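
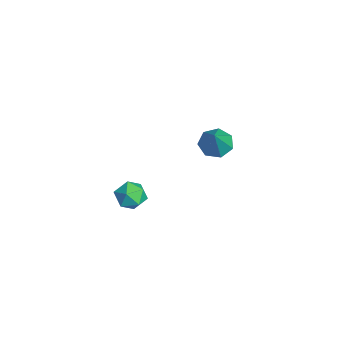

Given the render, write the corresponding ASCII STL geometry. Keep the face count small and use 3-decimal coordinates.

solid 
facet normal -0.578 0.160 -0.800
outer loop
vertex -2.919 3.777 1.797
vertex -3.296 3.133 1.94
vertex -3.446 3.835 2.189
endloop
endfacet
facet normal 0.375 0.846 0.379
outer loop
vertex -2.919 3.777 1.797
vertex -3.446 3.835 2.189
vertex -2.344 2.867 3.26
endloop
endfacet
facet normal -0.576 0.161 -0.801
outer loop
vertex -3.446 3.835 2.189
vertex -3.296 3.133 1.94
vertex -3.861 3.364 2.393
endloop
endfacet
facet normal -0.260 0.568 0.781
outer loop
vertex -3.446 3.835 2.189
vertex -3.861 3.364 2.393
vertex -2.344 2.867 3.26
endloop
endfacet
facet normal -0.577 0.160 -0.801
outer loop
vertex -3.861 3.364 2.393
vertex -3.296 3.133 1.94
vertex -3.85 2.719 2.256
endloop
endfacet
facet normal -0.533 -0.185 0.826
outer loop
vertex -3.861 3.364 2.393
vertex -3.85 2.719 2.256
vertex -2.344 2.867 3.26
endloop
endfacet
facet normal -0.577 0.160 -0.801
outer loop
vertex -3.85 2.719 2.256
vertex -3.296 3.133 1.94
vertex -3.422 2.385 1.881
endloop
endfacet
facet normal -0.238 -0.844 0.481
outer loop
vertex -3.85 2.719 2.256
vertex -3.422 2.385 1.881
vertex -2.344 2.867 3.26
endloop
endfacet
facet normal -0.578 0.160 -0.800
outer loop
vertex -3.422 2.385 1.881
vertex -3.296 3.133 1.94
vertex -2.9 2.614 1.55
endloop
endfacet
facet normal 0.404 -0.915 0.004
outer loop
vertex -3.422 2.385 1.881
vertex -2.9 2.614 1.55
vertex -2.344 2.867 3.26
endloop
endfacet
facet normal -0.578 0.160 -0.800
outer loop
vertex -2.9 2.614 1.55
vertex -3.296 3.133 1.94
vertex -2.676 3.234 1.512
endloop
endfacet
facet normal 0.907 -0.343 -0.244
outer loop
vertex -2.9 2.614 1.55
vertex -2.676 3.234 1.512
vertex -2.344 2.867 3.26
endloop
endfacet
facet normal -0.578 0.161 -0.800
outer loop
vertex -2.676 3.234 1.512
vertex -3.296 3.133 1.94
vertex -2.919 3.777 1.797
endloop
endfacet
facet normal 0.894 0.441 -0.077
outer loop
vertex -2.676 3.234 1.512
vertex -2.919 3.777 1.797
vertex -2.344 2.867 3.26
endloop
endfacet
facet normal -0.101 0.955 0.279
outer loop
vertex 2.232 -0.602 3.745
vertex 1.68 -0.782 4.161
vertex 2.343 -0.789 4.426
endloop
endfacet
facet normal 0.579 0.805 0.127
outer loop
vertex 2.232 -0.602 3.745
vertex 2.343 -0.789 4.426
vertex 2.783 -1.025 3.914
endloop
endfacet
facet normal 0.609 0.574 -0.548
outer loop
vertex 2.232 -0.602 3.745
vertex 2.783 -1.025 3.914
vertex 2.391 -1.164 3.333
endloop
endfacet
facet normal -0.053 0.581 -0.812
outer loop
vertex 2.232 -0.602 3.745
vertex 2.391 -1.164 3.333
vertex 1.709 -1.014 3.485
endloop
endfacet
facet normal -0.493 0.816 -0.301
outer loop
vertex 2.232 -0.602 3.745
vertex 1.709 -1.014 3.485
vertex 1.68 -0.782 4.161
endloop
endfacet
facet normal 0.788 0.273 0.552
outer loop
vertex 2.783 -1.025 3.914
vertex 2.343 -0.789 4.426
vertex 2.571 -1.466 4.435
endloop
endfacet
facet normal -0.314 0.514 0.798
outer loop
vertex 2.343 -0.789 4.426
vertex 1.68 -0.782 4.161
vertex 1.889 -1.316 4.587
endloop
endfacet
facet normal -0.947 0.290 -0.140
outer loop
vertex 1.68 -0.782 4.161
vertex 1.709 -1.014 3.485
vertex 1.497 -1.455 4.006
endloop
endfacet
facet normal -0.236 -0.092 -0.967
outer loop
vertex 1.709 -1.014 3.485
vertex 2.391 -1.164 3.333
vertex 1.937 -1.691 3.494
endloop
endfacet
facet normal 0.836 -0.103 -0.539
outer loop
vertex 2.391 -1.164 3.333
vertex 2.783 -1.025 3.914
vertex 2.6 -1.698 3.759
endloop
endfacet
facet normal 0.053 -0.581 0.812
outer loop
vertex 2.048 -1.878 4.175
vertex 2.571 -1.466 4.435
vertex 1.889 -1.316 4.587
endloop
endfacet
facet normal -0.609 -0.574 0.548
outer loop
vertex 2.048 -1.878 4.175
vertex 1.889 -1.316 4.587
vertex 1.497 -1.455 4.006
endloop
endfacet
facet normal -0.579 -0.805 -0.127
outer loop
vertex 2.048 -1.878 4.175
vertex 1.497 -1.455 4.006
vertex 1.937 -1.691 3.494
endloop
endfacet
facet normal 0.101 -0.955 -0.279
outer loop
vertex 2.048 -1.878 4.175
vertex 1.937 -1.691 3.494
vertex 2.6 -1.698 3.759
endloop
endfacet
facet normal 0.493 -0.816 0.301
outer loop
vertex 2.048 -1.878 4.175
vertex 2.6 -1.698 3.759
vertex 2.571 -1.466 4.435
endloop
endfacet
facet normal 0.236 0.092 0.967
outer loop
vertex 1.889 -1.316 4.587
vertex 2.571 -1.466 4.435
vertex 2.343 -0.789 4.426
endloop
endfacet
facet normal -0.836 0.103 0.539
outer loop
vertex 1.497 -1.455 4.006
vertex 1.889 -1.316 4.587
vertex 1.68 -0.782 4.161
endloop
endfacet
facet normal -0.788 -0.273 -0.552
outer loop
vertex 1.937 -1.691 3.494
vertex 1.497 -1.455 4.006
vertex 1.709 -1.014 3.485
endloop
endfacet
facet normal 0.314 -0.514 -0.798
outer loop
vertex 2.6 -1.698 3.759
vertex 1.937 -1.691 3.494
vertex 2.391 -1.164 3.333
endloop
endfacet
facet normal 0.947 -0.290 0.140
outer loop
vertex 2.571 -1.466 4.435
vertex 2.6 -1.698 3.759
vertex 2.783 -1.025 3.914
endloop
endfacet

endsolid


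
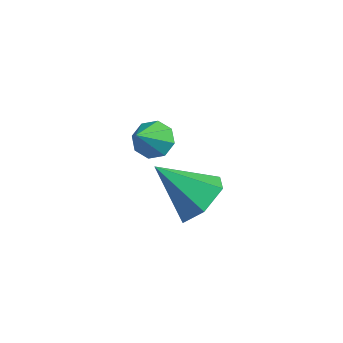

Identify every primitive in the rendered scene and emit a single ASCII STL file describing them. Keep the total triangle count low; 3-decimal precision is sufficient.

solid 
facet normal -0.205 0.654 -0.728
outer loop
vertex 3.639 -0.711 2.8
vertex 3.011 -0.556 3.116
vertex 3.681 -0.296 3.161
endloop
endfacet
facet normal 0.988 -0.148 0.055
outer loop
vertex 3.639 -0.711 2.8
vertex 3.681 -0.296 3.161
vertex 3.389 -1.764 4.464
endloop
endfacet
facet normal -0.204 0.652 -0.730
outer loop
vertex 3.681 -0.296 3.161
vertex 3.011 -0.556 3.116
vertex 3.33 -0.033 3.494
endloop
endfacet
facet normal 0.768 0.333 0.547
outer loop
vertex 3.681 -0.296 3.161
vertex 3.33 -0.033 3.494
vertex 3.389 -1.764 4.464
endloop
endfacet
facet normal -0.205 0.652 -0.730
outer loop
vertex 3.33 -0.033 3.494
vertex 3.011 -0.556 3.116
vertex 2.792 -0.077 3.606
endloop
endfacet
facet normal 0.140 0.488 0.862
outer loop
vertex 3.33 -0.033 3.494
vertex 2.792 -0.077 3.606
vertex 3.389 -1.764 4.464
endloop
endfacet
facet normal -0.204 0.653 -0.729
outer loop
vertex 2.792 -0.077 3.606
vertex 3.011 -0.556 3.116
vertex 2.382 -0.401 3.431
endloop
endfacet
facet normal -0.529 0.228 0.817
outer loop
vertex 2.792 -0.077 3.606
vertex 2.382 -0.401 3.431
vertex 3.389 -1.764 4.464
endloop
endfacet
facet normal -0.204 0.653 -0.729
outer loop
vertex 2.382 -0.401 3.431
vertex 3.011 -0.556 3.116
vertex 2.341 -0.816 3.071
endloop
endfacet
facet normal -0.849 -0.296 0.438
outer loop
vertex 2.382 -0.401 3.431
vertex 2.341 -0.816 3.071
vertex 3.389 -1.764 4.464
endloop
endfacet
facet normal -0.204 0.653 -0.729
outer loop
vertex 2.341 -0.816 3.071
vertex 3.011 -0.556 3.116
vertex 2.692 -1.079 2.737
endloop
endfacet
facet normal -0.630 -0.774 -0.053
outer loop
vertex 2.341 -0.816 3.071
vertex 2.692 -1.079 2.737
vertex 3.389 -1.764 4.464
endloop
endfacet
facet normal -0.205 0.653 -0.729
outer loop
vertex 2.692 -1.079 2.737
vertex 3.011 -0.556 3.116
vertex 3.23 -1.035 2.625
endloop
endfacet
facet normal -0.001 -0.930 -0.368
outer loop
vertex 2.692 -1.079 2.737
vertex 3.23 -1.035 2.625
vertex 3.389 -1.764 4.464
endloop
endfacet
facet normal -0.206 0.653 -0.729
outer loop
vertex 3.23 -1.035 2.625
vertex 3.011 -0.556 3.116
vertex 3.639 -0.711 2.8
endloop
endfacet
facet normal 0.669 -0.670 -0.323
outer loop
vertex 3.23 -1.035 2.625
vertex 3.639 -0.711 2.8
vertex 3.389 -1.764 4.464
endloop
endfacet
facet normal 0.690 0.318 -0.650
outer loop
vertex 4.922 -0.294 0.362
vertex 4.208 0.421 -0.046
vertex 4.855 0.709 0.782
endloop
endfacet
facet normal 0.371 -0.337 0.865
outer loop
vertex 4.922 -0.294 0.362
vertex 4.855 0.709 0.782
vertex 2.772 -0.241 1.306
endloop
endfacet
facet normal 0.690 0.318 -0.650
outer loop
vertex 4.855 0.709 0.782
vertex 4.208 0.421 -0.046
vertex 4.141 1.424 0.374
endloop
endfacet
facet normal -0.005 0.492 0.871
outer loop
vertex 4.855 0.709 0.782
vertex 4.141 1.424 0.374
vertex 2.772 -0.241 1.306
endloop
endfacet
facet normal 0.690 0.318 -0.650
outer loop
vertex 4.141 1.424 0.374
vertex 4.208 0.421 -0.046
vertex 3.494 1.136 -0.454
endloop
endfacet
facet normal -0.662 0.698 0.274
outer loop
vertex 4.141 1.424 0.374
vertex 3.494 1.136 -0.454
vertex 2.772 -0.241 1.306
endloop
endfacet
facet normal 0.690 0.318 -0.650
outer loop
vertex 3.494 1.136 -0.454
vertex 4.208 0.421 -0.046
vertex 3.561 0.132 -0.874
endloop
endfacet
facet normal -0.942 0.074 -0.328
outer loop
vertex 3.494 1.136 -0.454
vertex 3.561 0.132 -0.874
vertex 2.772 -0.241 1.306
endloop
endfacet
facet normal 0.690 0.318 -0.650
outer loop
vertex 3.561 0.132 -0.874
vertex 4.208 0.421 -0.046
vertex 4.275 -0.583 -0.466
endloop
endfacet
facet normal -0.565 -0.755 -0.334
outer loop
vertex 3.561 0.132 -0.874
vertex 4.275 -0.583 -0.466
vertex 2.772 -0.241 1.306
endloop
endfacet
facet normal 0.690 0.318 -0.650
outer loop
vertex 4.275 -0.583 -0.466
vertex 4.208 0.421 -0.046
vertex 4.922 -0.294 0.362
endloop
endfacet
facet normal 0.092 -0.960 0.263
outer loop
vertex 4.275 -0.583 -0.466
vertex 4.922 -0.294 0.362
vertex 2.772 -0.241 1.306
endloop
endfacet

endsolid


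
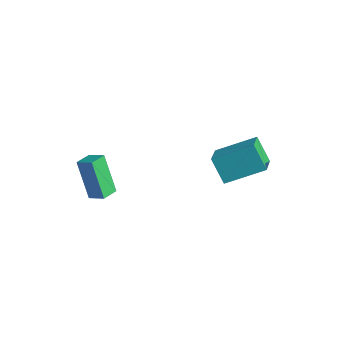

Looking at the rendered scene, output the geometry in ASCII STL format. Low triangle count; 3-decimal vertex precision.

solid 
facet normal -0.494 0.102 0.863
outer loop
vertex -2.343 -3.322 2.853
vertex -2.485 -2.533 2.678
vertex -3.05 -3.533 2.473
endloop
endfacet
facet normal 0.172 -0.962 0.213
outer loop
vertex -2.115 -3.727 0.842
vertex -2.343 -3.322 2.853
vertex -3.05 -3.533 2.473
endloop
endfacet
facet normal -0.494 0.102 0.863
outer loop
vertex -3.05 -3.533 2.473
vertex -2.485 -2.533 2.678
vertex -3.192 -2.744 2.298
endloop
endfacet
facet normal -0.852 -0.255 -0.458
outer loop
vertex -3.192 -2.744 2.298
vertex -2.115 -3.727 0.842
vertex -3.05 -3.533 2.473
endloop
endfacet
facet normal 0.852 0.255 0.458
outer loop
vertex -2.343 -3.322 2.853
vertex -1.55 -2.727 1.047
vertex -2.485 -2.533 2.678
endloop
endfacet
facet normal 0.172 -0.962 0.213
outer loop
vertex -1.408 -3.516 1.222
vertex -2.343 -3.322 2.853
vertex -2.115 -3.727 0.842
endloop
endfacet
facet normal 0.852 0.255 0.458
outer loop
vertex -1.408 -3.516 1.222
vertex -1.55 -2.727 1.047
vertex -2.343 -3.322 2.853
endloop
endfacet
facet normal -0.172 0.962 -0.213
outer loop
vertex -2.485 -2.533 2.678
vertex -1.55 -2.727 1.047
vertex -3.192 -2.744 2.298
endloop
endfacet
facet normal -0.852 -0.255 -0.458
outer loop
vertex -2.257 -2.938 0.667
vertex -2.115 -3.727 0.842
vertex -3.192 -2.744 2.298
endloop
endfacet
facet normal -0.172 0.962 -0.213
outer loop
vertex -3.192 -2.744 2.298
vertex -1.55 -2.727 1.047
vertex -2.257 -2.938 0.667
endloop
endfacet
facet normal 0.494 -0.102 -0.863
outer loop
vertex -2.257 -2.938 0.667
vertex -1.408 -3.516 1.222
vertex -2.115 -3.727 0.842
endloop
endfacet
facet normal 0.494 -0.102 -0.863
outer loop
vertex -1.55 -2.727 1.047
vertex -1.408 -3.516 1.222
vertex -2.257 -2.938 0.667
endloop
endfacet
facet normal -0.556 -0.720 -0.415
outer loop
vertex 2.576 -0.609 3.3
vertex 1.764 -0.551 4.288
vertex 1.861 0.312 2.66
endloop
endfacet
facet normal 0.634 -0.045 -0.772
outer loop
vertex 2.896 1.651 3.432
vertex 2.576 -0.609 3.3
vertex 1.861 0.312 2.66
endloop
endfacet
facet normal -0.557 -0.720 -0.415
outer loop
vertex 1.861 0.312 2.66
vertex 1.764 -0.551 4.288
vertex 1.05 0.37 3.648
endloop
endfacet
facet normal -0.537 0.693 -0.481
outer loop
vertex 1.05 0.37 3.648
vertex 2.896 1.651 3.432
vertex 1.861 0.312 2.66
endloop
endfacet
facet normal 0.537 -0.693 0.482
outer loop
vertex 2.576 -0.609 3.3
vertex 2.799 0.788 5.06
vertex 1.764 -0.551 4.288
endloop
endfacet
facet normal 0.634 -0.045 -0.772
outer loop
vertex 3.61 0.73 4.072
vertex 2.576 -0.609 3.3
vertex 2.896 1.651 3.432
endloop
endfacet
facet normal 0.537 -0.692 0.482
outer loop
vertex 3.61 0.73 4.072
vertex 2.799 0.788 5.06
vertex 2.576 -0.609 3.3
endloop
endfacet
facet normal -0.634 0.045 0.772
outer loop
vertex 1.764 -0.551 4.288
vertex 2.799 0.788 5.06
vertex 1.05 0.37 3.648
endloop
endfacet
facet normal -0.537 0.692 -0.482
outer loop
vertex 2.084 1.709 4.42
vertex 2.896 1.651 3.432
vertex 1.05 0.37 3.648
endloop
endfacet
facet normal -0.634 0.044 0.772
outer loop
vertex 1.05 0.37 3.648
vertex 2.799 0.788 5.06
vertex 2.084 1.709 4.42
endloop
endfacet
facet normal 0.556 0.720 0.415
outer loop
vertex 2.084 1.709 4.42
vertex 3.61 0.73 4.072
vertex 2.896 1.651 3.432
endloop
endfacet
facet normal 0.556 0.720 0.415
outer loop
vertex 2.799 0.788 5.06
vertex 3.61 0.73 4.072
vertex 2.084 1.709 4.42
endloop
endfacet

endsolid


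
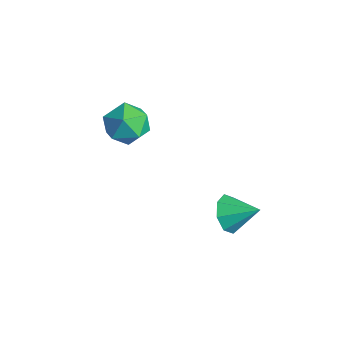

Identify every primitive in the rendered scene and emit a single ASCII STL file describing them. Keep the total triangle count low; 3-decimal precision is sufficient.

solid 
facet normal -0.806 0.429 0.409
outer loop
vertex -2.45 -0.08 2.233
vertex -2.93 -0.89 2.136
vertex -2.439 -0.722 2.928
endloop
endfacet
facet normal -0.206 0.717 0.666
outer loop
vertex -2.45 -0.08 2.233
vertex -2.439 -0.722 2.928
vertex -1.643 -0.27 2.688
endloop
endfacet
facet normal 0.165 0.979 0.116
outer loop
vertex -2.45 -0.08 2.233
vertex -1.643 -0.27 2.688
vertex -1.641 -0.159 1.749
endloop
endfacet
facet normal -0.204 0.853 -0.480
outer loop
vertex -2.45 -0.08 2.233
vertex -1.641 -0.159 1.749
vertex -2.437 -0.542 1.407
endloop
endfacet
facet normal -0.805 0.513 -0.299
outer loop
vertex -2.45 -0.08 2.233
vertex -2.437 -0.542 1.407
vertex -2.93 -0.89 2.136
endloop
endfacet
facet normal 0.179 0.196 0.964
outer loop
vertex -1.643 -0.27 2.688
vertex -2.439 -0.722 2.928
vertex -1.623 -1.198 2.873
endloop
endfacet
facet normal -0.791 -0.272 0.548
outer loop
vertex -2.439 -0.722 2.928
vertex -2.93 -0.89 2.136
vertex -2.419 -1.581 2.531
endloop
endfacet
facet normal -0.789 -0.136 -0.599
outer loop
vertex -2.93 -0.89 2.136
vertex -2.437 -0.542 1.407
vertex -2.417 -1.47 1.592
endloop
endfacet
facet normal 0.183 0.416 -0.891
outer loop
vertex -2.437 -0.542 1.407
vertex -1.641 -0.159 1.749
vertex -1.621 -1.018 1.352
endloop
endfacet
facet normal 0.781 0.620 0.075
outer loop
vertex -1.641 -0.159 1.749
vertex -1.643 -0.27 2.688
vertex -1.13 -0.85 2.144
endloop
endfacet
facet normal 0.204 -0.853 0.480
outer loop
vertex -1.61 -1.66 2.047
vertex -1.623 -1.198 2.873
vertex -2.419 -1.581 2.531
endloop
endfacet
facet normal -0.165 -0.979 -0.116
outer loop
vertex -1.61 -1.66 2.047
vertex -2.419 -1.581 2.531
vertex -2.417 -1.47 1.592
endloop
endfacet
facet normal 0.206 -0.717 -0.666
outer loop
vertex -1.61 -1.66 2.047
vertex -2.417 -1.47 1.592
vertex -1.621 -1.018 1.352
endloop
endfacet
facet normal 0.806 -0.429 -0.409
outer loop
vertex -1.61 -1.66 2.047
vertex -1.621 -1.018 1.352
vertex -1.13 -0.85 2.144
endloop
endfacet
facet normal 0.805 -0.513 0.299
outer loop
vertex -1.61 -1.66 2.047
vertex -1.13 -0.85 2.144
vertex -1.623 -1.198 2.873
endloop
endfacet
facet normal -0.183 -0.416 0.891
outer loop
vertex -2.419 -1.581 2.531
vertex -1.623 -1.198 2.873
vertex -2.439 -0.722 2.928
endloop
endfacet
facet normal -0.781 -0.620 -0.075
outer loop
vertex -2.417 -1.47 1.592
vertex -2.419 -1.581 2.531
vertex -2.93 -0.89 2.136
endloop
endfacet
facet normal -0.179 -0.196 -0.964
outer loop
vertex -1.621 -1.018 1.352
vertex -2.417 -1.47 1.592
vertex -2.437 -0.542 1.407
endloop
endfacet
facet normal 0.791 0.272 -0.548
outer loop
vertex -1.13 -0.85 2.144
vertex -1.621 -1.018 1.352
vertex -1.641 -0.159 1.749
endloop
endfacet
facet normal 0.789 0.136 0.599
outer loop
vertex -1.623 -1.198 2.873
vertex -1.13 -0.85 2.144
vertex -1.643 -0.27 2.688
endloop
endfacet
facet normal -0.638 -0.589 -0.496
outer loop
vertex 2.566 0.763 -0.826
vertex 2.015 0.896 -0.275
vertex 2.222 1.243 -0.954
endloop
endfacet
facet normal 0.768 0.421 -0.483
outer loop
vertex 2.566 0.763 -0.826
vertex 2.222 1.243 -0.954
vertex 2.825 1.644 0.355
endloop
endfacet
facet normal -0.638 -0.590 -0.496
outer loop
vertex 2.222 1.243 -0.954
vertex 2.015 0.896 -0.275
vertex 1.756 1.52 -0.684
endloop
endfacet
facet normal 0.287 0.871 -0.399
outer loop
vertex 2.222 1.243 -0.954
vertex 1.756 1.52 -0.684
vertex 2.825 1.644 0.355
endloop
endfacet
facet normal -0.638 -0.590 -0.495
outer loop
vertex 1.756 1.52 -0.684
vertex 2.015 0.896 -0.275
vertex 1.443 1.431 -0.175
endloop
endfacet
facet normal -0.176 0.982 0.064
outer loop
vertex 1.756 1.52 -0.684
vertex 1.443 1.431 -0.175
vertex 2.825 1.644 0.355
endloop
endfacet
facet normal -0.638 -0.589 -0.497
outer loop
vertex 1.443 1.431 -0.175
vertex 2.015 0.896 -0.275
vertex 1.464 1.028 0.276
endloop
endfacet
facet normal -0.349 0.691 0.633
outer loop
vertex 1.443 1.431 -0.175
vertex 1.464 1.028 0.276
vertex 2.825 1.644 0.355
endloop
endfacet
facet normal -0.637 -0.590 -0.496
outer loop
vertex 1.464 1.028 0.276
vertex 2.015 0.896 -0.275
vertex 1.809 0.548 0.404
endloop
endfacet
facet normal -0.132 0.166 0.977
outer loop
vertex 1.464 1.028 0.276
vertex 1.809 0.548 0.404
vertex 2.825 1.644 0.355
endloop
endfacet
facet normal -0.639 -0.589 -0.496
outer loop
vertex 1.809 0.548 0.404
vertex 2.015 0.896 -0.275
vertex 2.274 0.271 0.134
endloop
endfacet
facet normal 0.349 -0.284 0.893
outer loop
vertex 1.809 0.548 0.404
vertex 2.274 0.271 0.134
vertex 2.825 1.644 0.355
endloop
endfacet
facet normal -0.637 -0.589 -0.497
outer loop
vertex 2.274 0.271 0.134
vertex 2.015 0.896 -0.275
vertex 2.588 0.361 -0.375
endloop
endfacet
facet normal 0.811 -0.395 0.431
outer loop
vertex 2.274 0.271 0.134
vertex 2.588 0.361 -0.375
vertex 2.825 1.644 0.355
endloop
endfacet
facet normal -0.638 -0.590 -0.495
outer loop
vertex 2.588 0.361 -0.375
vertex 2.015 0.896 -0.275
vertex 2.566 0.763 -0.826
endloop
endfacet
facet normal 0.985 -0.103 -0.139
outer loop
vertex 2.588 0.361 -0.375
vertex 2.566 0.763 -0.826
vertex 2.825 1.644 0.355
endloop
endfacet

endsolid


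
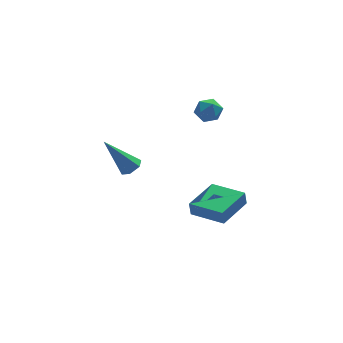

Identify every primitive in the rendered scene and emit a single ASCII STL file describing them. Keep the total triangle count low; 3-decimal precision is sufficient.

solid 
facet normal -0.092 0.800 0.592
outer loop
vertex 3.077 -0.562 3.169
vertex 2.821 -1.011 3.736
vertex 3.573 -0.873 3.666
endloop
endfacet
facet normal 0.438 0.891 0.121
outer loop
vertex 3.077 -0.562 3.169
vertex 3.573 -0.873 3.666
vertex 3.741 -0.854 2.917
endloop
endfacet
facet normal 0.162 0.830 -0.534
outer loop
vertex 3.077 -0.562 3.169
vertex 3.741 -0.854 2.917
vertex 3.094 -0.98 2.525
endloop
endfacet
facet normal -0.537 0.701 -0.469
outer loop
vertex 3.077 -0.562 3.169
vertex 3.094 -0.98 2.525
vertex 2.525 -1.077 3.031
endloop
endfacet
facet normal -0.694 0.683 0.227
outer loop
vertex 3.077 -0.562 3.169
vertex 2.525 -1.077 3.031
vertex 2.821 -1.011 3.736
endloop
endfacet
facet normal 0.908 0.362 0.213
outer loop
vertex 3.741 -0.854 2.917
vertex 3.573 -0.873 3.666
vertex 3.895 -1.483 3.329
endloop
endfacet
facet normal 0.051 0.215 0.975
outer loop
vertex 3.573 -0.873 3.666
vertex 2.821 -1.011 3.736
vertex 3.326 -1.58 3.835
endloop
endfacet
facet normal -0.923 0.026 0.385
outer loop
vertex 2.821 -1.011 3.736
vertex 2.525 -1.077 3.031
vertex 2.679 -1.706 3.443
endloop
endfacet
facet normal -0.669 0.056 -0.741
outer loop
vertex 2.525 -1.077 3.031
vertex 3.094 -0.98 2.525
vertex 2.847 -1.687 2.694
endloop
endfacet
facet normal 0.462 0.263 -0.847
outer loop
vertex 3.094 -0.98 2.525
vertex 3.741 -0.854 2.917
vertex 3.599 -1.549 2.624
endloop
endfacet
facet normal 0.537 -0.701 0.469
outer loop
vertex 3.343 -1.998 3.191
vertex 3.895 -1.483 3.329
vertex 3.326 -1.58 3.835
endloop
endfacet
facet normal -0.162 -0.830 0.534
outer loop
vertex 3.343 -1.998 3.191
vertex 3.326 -1.58 3.835
vertex 2.679 -1.706 3.443
endloop
endfacet
facet normal -0.438 -0.891 -0.121
outer loop
vertex 3.343 -1.998 3.191
vertex 2.679 -1.706 3.443
vertex 2.847 -1.687 2.694
endloop
endfacet
facet normal 0.092 -0.800 -0.592
outer loop
vertex 3.343 -1.998 3.191
vertex 2.847 -1.687 2.694
vertex 3.599 -1.549 2.624
endloop
endfacet
facet normal 0.694 -0.683 -0.227
outer loop
vertex 3.343 -1.998 3.191
vertex 3.599 -1.549 2.624
vertex 3.895 -1.483 3.329
endloop
endfacet
facet normal 0.669 -0.056 0.741
outer loop
vertex 3.326 -1.58 3.835
vertex 3.895 -1.483 3.329
vertex 3.573 -0.873 3.666
endloop
endfacet
facet normal -0.462 -0.263 0.847
outer loop
vertex 2.679 -1.706 3.443
vertex 3.326 -1.58 3.835
vertex 2.821 -1.011 3.736
endloop
endfacet
facet normal -0.908 -0.362 -0.213
outer loop
vertex 2.847 -1.687 2.694
vertex 2.679 -1.706 3.443
vertex 2.525 -1.077 3.031
endloop
endfacet
facet normal -0.051 -0.215 -0.975
outer loop
vertex 3.599 -1.549 2.624
vertex 2.847 -1.687 2.694
vertex 3.094 -0.98 2.525
endloop
endfacet
facet normal 0.923 -0.026 -0.385
outer loop
vertex 3.895 -1.483 3.329
vertex 3.599 -1.549 2.624
vertex 3.741 -0.854 2.917
endloop
endfacet
facet normal 0.550 -0.245 -0.799
outer loop
vertex -0.604 -2.855 1.464
vertex -1.113 -2.986 1.154
vertex -0.883 -2.421 1.139
endloop
endfacet
facet normal 0.549 0.698 0.461
outer loop
vertex -0.604 -2.855 1.464
vertex -0.883 -2.421 1.139
vertex -2.307 -2.454 2.886
endloop
endfacet
facet normal 0.549 -0.245 -0.799
outer loop
vertex -0.883 -2.421 1.139
vertex -1.113 -2.986 1.154
vertex -1.392 -2.551 0.829
endloop
endfacet
facet normal -0.174 0.977 -0.124
outer loop
vertex -0.883 -2.421 1.139
vertex -1.392 -2.551 0.829
vertex -2.307 -2.454 2.886
endloop
endfacet
facet normal 0.550 -0.244 -0.799
outer loop
vertex -1.392 -2.551 0.829
vertex -1.113 -2.986 1.154
vertex -1.622 -3.116 0.843
endloop
endfacet
facet normal -0.854 0.338 -0.396
outer loop
vertex -1.392 -2.551 0.829
vertex -1.622 -3.116 0.843
vertex -2.307 -2.454 2.886
endloop
endfacet
facet normal 0.550 -0.244 -0.798
outer loop
vertex -1.622 -3.116 0.843
vertex -1.113 -2.986 1.154
vertex -1.343 -3.55 1.168
endloop
endfacet
facet normal -0.809 -0.582 -0.083
outer loop
vertex -1.622 -3.116 0.843
vertex -1.343 -3.55 1.168
vertex -2.307 -2.454 2.886
endloop
endfacet
facet normal 0.550 -0.244 -0.798
outer loop
vertex -1.343 -3.55 1.168
vertex -1.113 -2.986 1.154
vertex -0.834 -3.42 1.479
endloop
endfacet
facet normal -0.086 -0.861 0.501
outer loop
vertex -1.343 -3.55 1.168
vertex -0.834 -3.42 1.479
vertex -2.307 -2.454 2.886
endloop
endfacet
facet normal 0.550 -0.245 -0.799
outer loop
vertex -0.834 -3.42 1.479
vertex -1.113 -2.986 1.154
vertex -0.604 -2.855 1.464
endloop
endfacet
facet normal 0.594 -0.221 0.774
outer loop
vertex -0.834 -3.42 1.479
vertex -0.604 -2.855 1.464
vertex -2.307 -2.454 2.886
endloop
endfacet
facet normal -0.637 0.764 -0.106
outer loop
vertex 2.185 -1.497 -3.539
vertex 3.796 -0.14 -3.432
vertex 2.27 -1.536 -4.334
endloop
endfacet
facet normal -0.764 -0.644 -0.050
outer loop
vertex 3.524 -3.04 -4.128
vertex 2.185 -1.497 -3.539
vertex 2.27 -1.536 -4.334
endloop
endfacet
facet normal -0.637 0.764 -0.105
outer loop
vertex 2.27 -1.536 -4.334
vertex 3.796 -0.14 -3.432
vertex 3.881 -0.178 -4.227
endloop
endfacet
facet normal 0.106 -0.048 -0.993
outer loop
vertex 3.881 -0.178 -4.227
vertex 3.524 -3.04 -4.128
vertex 2.27 -1.536 -4.334
endloop
endfacet
facet normal -0.106 0.048 0.993
outer loop
vertex 2.185 -1.497 -3.539
vertex 5.05 -1.644 -3.226
vertex 3.796 -0.14 -3.432
endloop
endfacet
facet normal -0.764 -0.643 -0.051
outer loop
vertex 3.439 -3.002 -3.333
vertex 2.185 -1.497 -3.539
vertex 3.524 -3.04 -4.128
endloop
endfacet
facet normal -0.106 0.048 0.993
outer loop
vertex 3.439 -3.002 -3.333
vertex 5.05 -1.644 -3.226
vertex 2.185 -1.497 -3.539
endloop
endfacet
facet normal 0.764 0.644 0.051
outer loop
vertex 3.796 -0.14 -3.432
vertex 5.05 -1.644 -3.226
vertex 3.881 -0.178 -4.227
endloop
endfacet
facet normal 0.106 -0.048 -0.993
outer loop
vertex 5.135 -1.683 -4.021
vertex 3.524 -3.04 -4.128
vertex 3.881 -0.178 -4.227
endloop
endfacet
facet normal 0.764 0.643 0.050
outer loop
vertex 3.881 -0.178 -4.227
vertex 5.05 -1.644 -3.226
vertex 5.135 -1.683 -4.021
endloop
endfacet
facet normal 0.637 -0.764 0.105
outer loop
vertex 5.135 -1.683 -4.021
vertex 3.439 -3.002 -3.333
vertex 3.524 -3.04 -4.128
endloop
endfacet
facet normal 0.637 -0.764 0.106
outer loop
vertex 5.05 -1.644 -3.226
vertex 3.439 -3.002 -3.333
vertex 5.135 -1.683 -4.021
endloop
endfacet

endsolid


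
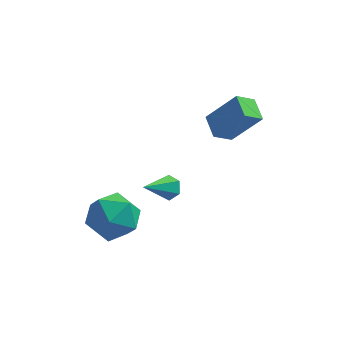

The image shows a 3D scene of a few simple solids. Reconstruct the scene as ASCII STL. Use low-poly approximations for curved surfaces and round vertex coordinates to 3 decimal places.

solid 
facet normal 0.498 0.670 -0.550
outer loop
vertex 1.104 0.734 0.073
vertex 0.705 0.677 -0.358
vertex 0.627 1.081 0.064
endloop
endfacet
facet normal 0.150 0.231 0.961
outer loop
vertex 1.104 0.734 0.073
vertex 0.627 1.081 0.064
vertex -0.105 -0.417 0.538
endloop
endfacet
facet normal 0.497 0.671 -0.550
outer loop
vertex 0.627 1.081 0.064
vertex 0.705 0.677 -0.358
vertex 0.228 1.023 -0.367
endloop
endfacet
facet normal -0.668 0.501 0.551
outer loop
vertex 0.627 1.081 0.064
vertex 0.228 1.023 -0.367
vertex -0.105 -0.417 0.538
endloop
endfacet
facet normal 0.497 0.671 -0.550
outer loop
vertex 0.228 1.023 -0.367
vertex 0.705 0.677 -0.358
vertex 0.307 0.619 -0.789
endloop
endfacet
facet normal -0.967 0.069 -0.247
outer loop
vertex 0.228 1.023 -0.367
vertex 0.307 0.619 -0.789
vertex -0.105 -0.417 0.538
endloop
endfacet
facet normal 0.497 0.671 -0.550
outer loop
vertex 0.307 0.619 -0.789
vertex 0.705 0.677 -0.358
vertex 0.784 0.272 -0.781
endloop
endfacet
facet normal -0.449 -0.631 -0.632
outer loop
vertex 0.307 0.619 -0.789
vertex 0.784 0.272 -0.781
vertex -0.105 -0.417 0.538
endloop
endfacet
facet normal 0.497 0.671 -0.550
outer loop
vertex 0.784 0.272 -0.781
vertex 0.705 0.677 -0.358
vertex 1.183 0.33 -0.35
endloop
endfacet
facet normal 0.370 -0.902 -0.222
outer loop
vertex 0.784 0.272 -0.781
vertex 1.183 0.33 -0.35
vertex -0.105 -0.417 0.538
endloop
endfacet
facet normal 0.497 0.672 -0.549
outer loop
vertex 1.183 0.33 -0.35
vertex 0.705 0.677 -0.358
vertex 1.104 0.734 0.073
endloop
endfacet
facet normal 0.669 -0.471 0.575
outer loop
vertex 1.183 0.33 -0.35
vertex 1.104 0.734 0.073
vertex -0.105 -0.417 0.538
endloop
endfacet
facet normal -0.643 -0.025 -0.765
outer loop
vertex 1.635 3.753 1.555
vertex 2.286 4.297 0.99
vertex 2.104 2.814 1.192
endloop
endfacet
facet normal -0.638 -0.533 0.555
outer loop
vertex 3.314 2.863 2.63
vertex 1.635 3.753 1.555
vertex 2.104 2.814 1.192
endloop
endfacet
facet normal -0.644 -0.025 -0.765
outer loop
vertex 2.104 2.814 1.192
vertex 2.286 4.297 0.99
vertex 2.755 3.359 0.626
endloop
endfacet
facet normal 0.423 -0.845 -0.327
outer loop
vertex 2.755 3.359 0.626
vertex 3.314 2.863 2.63
vertex 2.104 2.814 1.192
endloop
endfacet
facet normal -0.423 0.845 0.327
outer loop
vertex 1.635 3.753 1.555
vertex 3.496 4.346 2.428
vertex 2.286 4.297 0.99
endloop
endfacet
facet normal -0.638 -0.534 0.554
outer loop
vertex 2.845 3.801 2.994
vertex 1.635 3.753 1.555
vertex 3.314 2.863 2.63
endloop
endfacet
facet normal -0.423 0.845 0.327
outer loop
vertex 2.845 3.801 2.994
vertex 3.496 4.346 2.428
vertex 1.635 3.753 1.555
endloop
endfacet
facet normal 0.638 0.534 -0.555
outer loop
vertex 2.286 4.297 0.99
vertex 3.496 4.346 2.428
vertex 2.755 3.359 0.626
endloop
endfacet
facet normal 0.422 -0.845 -0.327
outer loop
vertex 3.965 3.407 2.065
vertex 3.314 2.863 2.63
vertex 2.755 3.359 0.626
endloop
endfacet
facet normal 0.639 0.533 -0.555
outer loop
vertex 2.755 3.359 0.626
vertex 3.496 4.346 2.428
vertex 3.965 3.407 2.065
endloop
endfacet
facet normal 0.643 0.025 0.765
outer loop
vertex 3.965 3.407 2.065
vertex 2.845 3.801 2.994
vertex 3.314 2.863 2.63
endloop
endfacet
facet normal 0.644 0.026 0.765
outer loop
vertex 3.496 4.346 2.428
vertex 2.845 3.801 2.994
vertex 3.965 3.407 2.065
endloop
endfacet
facet normal -0.401 0.916 0.030
outer loop
vertex -1.224 -0.209 -1.354
vertex -2.145 -0.634 -0.695
vertex -1.151 -0.217 -0.147
endloop
endfacet
facet normal 0.310 0.951 -0.012
outer loop
vertex -1.224 -0.209 -1.354
vertex -1.151 -0.217 -0.147
vertex -0.194 -0.538 -0.813
endloop
endfacet
facet normal 0.512 0.609 -0.605
outer loop
vertex -1.224 -0.209 -1.354
vertex -0.194 -0.538 -0.813
vertex -0.596 -1.154 -1.773
endloop
endfacet
facet normal -0.074 0.363 -0.929
outer loop
vertex -1.224 -0.209 -1.354
vertex -0.596 -1.154 -1.773
vertex -1.802 -1.214 -1.7
endloop
endfacet
facet normal -0.638 0.552 -0.536
outer loop
vertex -1.224 -0.209 -1.354
vertex -1.802 -1.214 -1.7
vertex -2.145 -0.634 -0.695
endloop
endfacet
facet normal 0.582 0.601 0.547
outer loop
vertex -0.194 -0.538 -0.813
vertex -1.151 -0.217 -0.147
vertex -0.478 -1.166 0.18
endloop
endfacet
facet normal -0.568 0.545 0.617
outer loop
vertex -1.151 -0.217 -0.147
vertex -2.145 -0.634 -0.695
vertex -1.684 -1.226 0.253
endloop
endfacet
facet normal -0.953 -0.044 -0.300
outer loop
vertex -2.145 -0.634 -0.695
vertex -1.802 -1.214 -1.7
vertex -2.086 -1.842 -0.707
endloop
endfacet
facet normal -0.039 -0.350 -0.936
outer loop
vertex -1.802 -1.214 -1.7
vertex -0.596 -1.154 -1.773
vertex -1.129 -2.163 -1.373
endloop
endfacet
facet normal 0.910 0.049 -0.412
outer loop
vertex -0.596 -1.154 -1.773
vertex -0.194 -0.538 -0.813
vertex -0.135 -1.746 -0.825
endloop
endfacet
facet normal 0.074 -0.363 0.929
outer loop
vertex -1.056 -2.171 -0.166
vertex -0.478 -1.166 0.18
vertex -1.684 -1.226 0.253
endloop
endfacet
facet normal -0.512 -0.609 0.605
outer loop
vertex -1.056 -2.171 -0.166
vertex -1.684 -1.226 0.253
vertex -2.086 -1.842 -0.707
endloop
endfacet
facet normal -0.310 -0.951 0.012
outer loop
vertex -1.056 -2.171 -0.166
vertex -2.086 -1.842 -0.707
vertex -1.129 -2.163 -1.373
endloop
endfacet
facet normal 0.401 -0.916 -0.030
outer loop
vertex -1.056 -2.171 -0.166
vertex -1.129 -2.163 -1.373
vertex -0.135 -1.746 -0.825
endloop
endfacet
facet normal 0.638 -0.552 0.536
outer loop
vertex -1.056 -2.171 -0.166
vertex -0.135 -1.746 -0.825
vertex -0.478 -1.166 0.18
endloop
endfacet
facet normal 0.039 0.350 0.936
outer loop
vertex -1.684 -1.226 0.253
vertex -0.478 -1.166 0.18
vertex -1.151 -0.217 -0.147
endloop
endfacet
facet normal -0.910 -0.049 0.412
outer loop
vertex -2.086 -1.842 -0.707
vertex -1.684 -1.226 0.253
vertex -2.145 -0.634 -0.695
endloop
endfacet
facet normal -0.582 -0.601 -0.547
outer loop
vertex -1.129 -2.163 -1.373
vertex -2.086 -1.842 -0.707
vertex -1.802 -1.214 -1.7
endloop
endfacet
facet normal 0.568 -0.545 -0.617
outer loop
vertex -0.135 -1.746 -0.825
vertex -1.129 -2.163 -1.373
vertex -0.596 -1.154 -1.773
endloop
endfacet
facet normal 0.953 0.044 0.300
outer loop
vertex -0.478 -1.166 0.18
vertex -0.135 -1.746 -0.825
vertex -0.194 -0.538 -0.813
endloop
endfacet

endsolid


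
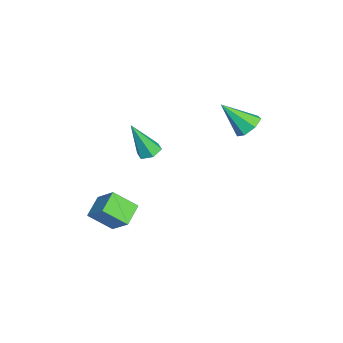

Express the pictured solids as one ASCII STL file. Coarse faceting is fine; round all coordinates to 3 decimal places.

solid 
facet normal -0.059 0.408 -0.911
outer loop
vertex -1.196 -1.344 2.08
vertex -1.691 -0.973 2.278
vertex -1.081 -0.758 2.335
endloop
endfacet
facet normal 0.964 -0.240 0.116
outer loop
vertex -1.196 -1.344 2.08
vertex -1.081 -0.758 2.335
vertex -1.569 -1.827 4.182
endloop
endfacet
facet normal -0.059 0.409 -0.910
outer loop
vertex -1.081 -0.758 2.335
vertex -1.691 -0.973 2.278
vertex -1.576 -0.387 2.534
endloop
endfacet
facet normal 0.638 0.581 0.505
outer loop
vertex -1.081 -0.758 2.335
vertex -1.576 -0.387 2.534
vertex -1.569 -1.827 4.182
endloop
endfacet
facet normal -0.058 0.409 -0.911
outer loop
vertex -1.576 -0.387 2.534
vertex -1.691 -0.973 2.278
vertex -2.187 -0.602 2.476
endloop
endfacet
facet normal -0.311 0.715 0.626
outer loop
vertex -1.576 -0.387 2.534
vertex -2.187 -0.602 2.476
vertex -1.569 -1.827 4.182
endloop
endfacet
facet normal -0.059 0.407 -0.911
outer loop
vertex -2.187 -0.602 2.476
vertex -1.691 -0.973 2.278
vertex -2.302 -1.189 2.221
endloop
endfacet
facet normal -0.933 0.027 0.358
outer loop
vertex -2.187 -0.602 2.476
vertex -2.302 -1.189 2.221
vertex -1.569 -1.827 4.182
endloop
endfacet
facet normal -0.059 0.407 -0.911
outer loop
vertex -2.302 -1.189 2.221
vertex -1.691 -0.973 2.278
vertex -1.806 -1.56 2.023
endloop
endfacet
facet normal -0.607 -0.794 -0.032
outer loop
vertex -2.302 -1.189 2.221
vertex -1.806 -1.56 2.023
vertex -1.569 -1.827 4.182
endloop
endfacet
facet normal -0.059 0.407 -0.911
outer loop
vertex -1.806 -1.56 2.023
vertex -1.691 -0.973 2.278
vertex -1.196 -1.344 2.08
endloop
endfacet
facet normal 0.343 -0.927 -0.152
outer loop
vertex -1.806 -1.56 2.023
vertex -1.196 -1.344 2.08
vertex -1.569 -1.827 4.182
endloop
endfacet
facet normal 0.114 0.703 -0.702
outer loop
vertex -3.024 3.111 2.519
vertex -3.36 3.658 3.013
vertex -2.579 3.458 2.939
endloop
endfacet
facet normal 0.676 -0.728 -0.115
outer loop
vertex -3.024 3.111 2.519
vertex -2.579 3.458 2.939
vertex -3.58 2.302 4.367
endloop
endfacet
facet normal 0.113 0.703 -0.702
outer loop
vertex -2.579 3.458 2.939
vertex -3.36 3.658 3.013
vertex -2.723 3.956 3.414
endloop
endfacet
facet normal 0.869 -0.186 0.459
outer loop
vertex -2.579 3.458 2.939
vertex -2.723 3.956 3.414
vertex -3.58 2.302 4.367
endloop
endfacet
facet normal 0.114 0.702 -0.703
outer loop
vertex -2.723 3.956 3.414
vertex -3.36 3.658 3.013
vertex -3.347 4.23 3.587
endloop
endfacet
facet normal 0.377 0.308 0.873
outer loop
vertex -2.723 3.956 3.414
vertex -3.347 4.23 3.587
vertex -3.58 2.302 4.367
endloop
endfacet
facet normal 0.114 0.702 -0.703
outer loop
vertex -3.347 4.23 3.587
vertex -3.36 3.658 3.013
vertex -3.981 4.073 3.327
endloop
endfacet
facet normal -0.430 0.383 0.818
outer loop
vertex -3.347 4.23 3.587
vertex -3.981 4.073 3.327
vertex -3.58 2.302 4.367
endloop
endfacet
facet normal 0.114 0.702 -0.703
outer loop
vertex -3.981 4.073 3.327
vertex -3.36 3.658 3.013
vertex -4.148 3.604 2.831
endloop
endfacet
facet normal -0.942 -0.017 0.334
outer loop
vertex -3.981 4.073 3.327
vertex -4.148 3.604 2.831
vertex -3.58 2.302 4.367
endloop
endfacet
facet normal 0.114 0.703 -0.702
outer loop
vertex -4.148 3.604 2.831
vertex -3.36 3.658 3.013
vertex -3.722 3.176 2.471
endloop
endfacet
facet normal -0.777 -0.592 -0.215
outer loop
vertex -4.148 3.604 2.831
vertex -3.722 3.176 2.471
vertex -3.58 2.302 4.367
endloop
endfacet
facet normal 0.114 0.703 -0.702
outer loop
vertex -3.722 3.176 2.471
vertex -3.36 3.658 3.013
vertex -3.024 3.111 2.519
endloop
endfacet
facet normal -0.056 -0.908 -0.415
outer loop
vertex -3.722 3.176 2.471
vertex -3.024 3.111 2.519
vertex -3.58 2.302 4.367
endloop
endfacet
facet normal -0.852 0.329 0.407
outer loop
vertex 2.008 -2.383 2.165
vertex 2.022 -1.242 1.272
vertex 1.228 -3.16 1.162
endloop
endfacet
facet normal -0.009 -0.787 0.617
outer loop
vertex 2.258 -3.558 0.668
vertex 2.008 -2.383 2.165
vertex 1.228 -3.16 1.162
endloop
endfacet
facet normal -0.852 0.329 0.408
outer loop
vertex 1.228 -3.16 1.162
vertex 2.022 -1.242 1.272
vertex 1.241 -2.018 0.268
endloop
endfacet
facet normal -0.524 -0.521 -0.673
outer loop
vertex 1.241 -2.018 0.268
vertex 2.258 -3.558 0.668
vertex 1.228 -3.16 1.162
endloop
endfacet
facet normal 0.524 0.521 0.674
outer loop
vertex 2.008 -2.383 2.165
vertex 3.052 -1.64 0.778
vertex 2.022 -1.242 1.272
endloop
endfacet
facet normal -0.010 -0.787 0.616
outer loop
vertex 3.039 -2.782 1.672
vertex 2.008 -2.383 2.165
vertex 2.258 -3.558 0.668
endloop
endfacet
facet normal 0.524 0.521 0.674
outer loop
vertex 3.039 -2.782 1.672
vertex 3.052 -1.64 0.778
vertex 2.008 -2.383 2.165
endloop
endfacet
facet normal 0.009 0.788 -0.616
outer loop
vertex 2.022 -1.242 1.272
vertex 3.052 -1.64 0.778
vertex 1.241 -2.018 0.268
endloop
endfacet
facet normal -0.524 -0.521 -0.674
outer loop
vertex 2.272 -2.417 -0.225
vertex 2.258 -3.558 0.668
vertex 1.241 -2.018 0.268
endloop
endfacet
facet normal 0.010 0.787 -0.617
outer loop
vertex 1.241 -2.018 0.268
vertex 3.052 -1.64 0.778
vertex 2.272 -2.417 -0.225
endloop
endfacet
facet normal 0.852 -0.330 -0.408
outer loop
vertex 2.272 -2.417 -0.225
vertex 3.039 -2.782 1.672
vertex 2.258 -3.558 0.668
endloop
endfacet
facet normal 0.852 -0.329 -0.408
outer loop
vertex 3.052 -1.64 0.778
vertex 3.039 -2.782 1.672
vertex 2.272 -2.417 -0.225
endloop
endfacet

endsolid


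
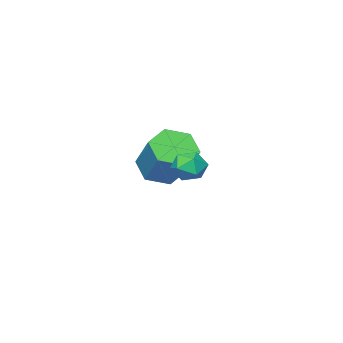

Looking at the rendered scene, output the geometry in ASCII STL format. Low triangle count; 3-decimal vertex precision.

solid 
facet normal -0.899 0.230 0.372
outer loop
vertex -0.374 0.547 -0.255
vertex -0.071 0.637 0.421
vertex -0.117 1.216 -0.048
endloop
endfacet
facet normal -0.849 0.424 -0.315
outer loop
vertex -0.374 0.547 -0.255
vertex -0.117 1.216 -0.048
vertex 0.013 0.964 -0.738
endloop
endfacet
facet normal -0.699 -0.159 -0.697
outer loop
vertex -0.374 0.547 -0.255
vertex 0.013 0.964 -0.738
vertex 0.138 0.23 -0.696
endloop
endfacet
facet normal -0.656 -0.712 -0.250
outer loop
vertex -0.374 0.547 -0.255
vertex 0.138 0.23 -0.696
vertex 0.086 0.027 0.02
endloop
endfacet
facet normal -0.780 -0.472 0.412
outer loop
vertex -0.374 0.547 -0.255
vertex 0.086 0.027 0.02
vertex -0.071 0.637 0.421
endloop
endfacet
facet normal -0.302 0.876 -0.377
outer loop
vertex 0.013 0.964 -0.738
vertex -0.117 1.216 -0.048
vertex 0.554 1.313 -0.36
endloop
endfacet
facet normal -0.382 0.563 0.733
outer loop
vertex -0.117 1.216 -0.048
vertex -0.071 0.637 0.421
vertex 0.502 1.11 0.356
endloop
endfacet
facet normal -0.188 -0.573 0.798
outer loop
vertex -0.071 0.637 0.421
vertex 0.086 0.027 0.02
vertex 0.627 0.376 0.398
endloop
endfacet
facet normal 0.013 -0.962 -0.272
outer loop
vertex 0.086 0.027 0.02
vertex 0.138 0.23 -0.696
vertex 0.757 0.124 -0.292
endloop
endfacet
facet normal -0.058 -0.067 -0.996
outer loop
vertex 0.138 0.23 -0.696
vertex 0.013 0.964 -0.738
vertex 0.711 0.703 -0.761
endloop
endfacet
facet normal 0.656 0.712 0.250
outer loop
vertex 1.014 0.793 -0.085
vertex 0.554 1.313 -0.36
vertex 0.502 1.11 0.356
endloop
endfacet
facet normal 0.699 0.159 0.697
outer loop
vertex 1.014 0.793 -0.085
vertex 0.502 1.11 0.356
vertex 0.627 0.376 0.398
endloop
endfacet
facet normal 0.849 -0.424 0.315
outer loop
vertex 1.014 0.793 -0.085
vertex 0.627 0.376 0.398
vertex 0.757 0.124 -0.292
endloop
endfacet
facet normal 0.899 -0.230 -0.372
outer loop
vertex 1.014 0.793 -0.085
vertex 0.757 0.124 -0.292
vertex 0.711 0.703 -0.761
endloop
endfacet
facet normal 0.780 0.472 -0.412
outer loop
vertex 1.014 0.793 -0.085
vertex 0.711 0.703 -0.761
vertex 0.554 1.313 -0.36
endloop
endfacet
facet normal -0.013 0.962 0.272
outer loop
vertex 0.502 1.11 0.356
vertex 0.554 1.313 -0.36
vertex -0.117 1.216 -0.048
endloop
endfacet
facet normal 0.058 0.067 0.996
outer loop
vertex 0.627 0.376 0.398
vertex 0.502 1.11 0.356
vertex -0.071 0.637 0.421
endloop
endfacet
facet normal 0.302 -0.876 0.377
outer loop
vertex 0.757 0.124 -0.292
vertex 0.627 0.376 0.398
vertex 0.086 0.027 0.02
endloop
endfacet
facet normal 0.382 -0.563 -0.733
outer loop
vertex 0.711 0.703 -0.761
vertex 0.757 0.124 -0.292
vertex 0.138 0.23 -0.696
endloop
endfacet
facet normal 0.188 0.573 -0.798
outer loop
vertex 0.554 1.313 -0.36
vertex 0.711 0.703 -0.761
vertex 0.013 0.964 -0.738
endloop
endfacet
facet normal -0.268 -0.658 -0.704
outer loop
vertex -1.917 -4.901 -1.93
vertex -2.703 -4.28 -2.211
vertex -1.771 -4.177 -2.662
endloop
endfacet
facet normal 0.953 -0.287 -0.094
outer loop
vertex -1.917 -4.901 -1.93
vertex -1.771 -4.177 -2.662
vertex -1.332 -3.461 -0.387
endloop
endfacet
facet normal 0.953 -0.288 -0.093
outer loop
vertex -1.332 -3.461 -0.387
vertex -1.771 -4.177 -2.662
vertex -1.185 -2.737 -1.119
endloop
endfacet
facet normal 0.267 0.658 0.704
outer loop
vertex -1.332 -3.461 -0.387
vertex -1.185 -2.737 -1.119
vertex -2.117 -2.84 -0.669
endloop
endfacet
facet normal -0.268 -0.658 -0.704
outer loop
vertex -1.771 -4.177 -2.662
vertex -2.703 -4.28 -2.211
vertex -2.557 -3.556 -2.943
endloop
endfacet
facet normal 0.598 0.460 -0.656
outer loop
vertex -1.771 -4.177 -2.662
vertex -2.557 -3.556 -2.943
vertex -1.185 -2.737 -1.119
endloop
endfacet
facet normal 0.598 0.460 -0.656
outer loop
vertex -1.185 -2.737 -1.119
vertex -2.557 -3.556 -2.943
vertex -1.971 -2.116 -1.4
endloop
endfacet
facet normal 0.268 0.657 0.704
outer loop
vertex -1.185 -2.737 -1.119
vertex -1.971 -2.116 -1.4
vertex -2.117 -2.84 -0.669
endloop
endfacet
facet normal -0.268 -0.658 -0.704
outer loop
vertex -2.557 -3.556 -2.943
vertex -2.703 -4.28 -2.211
vertex -3.488 -3.659 -2.493
endloop
endfacet
facet normal -0.355 0.747 -0.562
outer loop
vertex -2.557 -3.556 -2.943
vertex -3.488 -3.659 -2.493
vertex -1.971 -2.116 -1.4
endloop
endfacet
facet normal -0.354 0.747 -0.563
outer loop
vertex -1.971 -2.116 -1.4
vertex -3.488 -3.659 -2.493
vertex -2.903 -2.219 -0.95
endloop
endfacet
facet normal 0.268 0.657 0.704
outer loop
vertex -1.971 -2.116 -1.4
vertex -2.903 -2.219 -0.95
vertex -2.117 -2.84 -0.669
endloop
endfacet
facet normal -0.267 -0.658 -0.704
outer loop
vertex -3.488 -3.659 -2.493
vertex -2.703 -4.28 -2.211
vertex -3.635 -4.383 -1.761
endloop
endfacet
facet normal -0.953 0.288 0.093
outer loop
vertex -3.488 -3.659 -2.493
vertex -3.635 -4.383 -1.761
vertex -2.903 -2.219 -0.95
endloop
endfacet
facet normal -0.953 0.287 0.094
outer loop
vertex -2.903 -2.219 -0.95
vertex -3.635 -4.383 -1.761
vertex -3.049 -2.943 -0.218
endloop
endfacet
facet normal 0.268 0.658 0.704
outer loop
vertex -2.903 -2.219 -0.95
vertex -3.049 -2.943 -0.218
vertex -2.117 -2.84 -0.669
endloop
endfacet
facet normal -0.268 -0.657 -0.704
outer loop
vertex -3.635 -4.383 -1.761
vertex -2.703 -4.28 -2.211
vertex -2.849 -5.004 -1.48
endloop
endfacet
facet normal -0.598 -0.460 0.656
outer loop
vertex -3.635 -4.383 -1.761
vertex -2.849 -5.004 -1.48
vertex -3.049 -2.943 -0.218
endloop
endfacet
facet normal -0.598 -0.460 0.656
outer loop
vertex -3.049 -2.943 -0.218
vertex -2.849 -5.004 -1.48
vertex -2.263 -3.564 0.063
endloop
endfacet
facet normal 0.268 0.658 0.704
outer loop
vertex -3.049 -2.943 -0.218
vertex -2.263 -3.564 0.063
vertex -2.117 -2.84 -0.669
endloop
endfacet
facet normal -0.268 -0.657 -0.704
outer loop
vertex -2.849 -5.004 -1.48
vertex -2.703 -4.28 -2.211
vertex -1.917 -4.901 -1.93
endloop
endfacet
facet normal 0.354 -0.747 0.563
outer loop
vertex -2.849 -5.004 -1.48
vertex -1.917 -4.901 -1.93
vertex -2.263 -3.564 0.063
endloop
endfacet
facet normal 0.355 -0.747 0.563
outer loop
vertex -2.263 -3.564 0.063
vertex -1.917 -4.901 -1.93
vertex -1.332 -3.461 -0.387
endloop
endfacet
facet normal 0.268 0.658 0.704
outer loop
vertex -2.263 -3.564 0.063
vertex -1.332 -3.461 -0.387
vertex -2.117 -2.84 -0.669
endloop
endfacet

endsolid


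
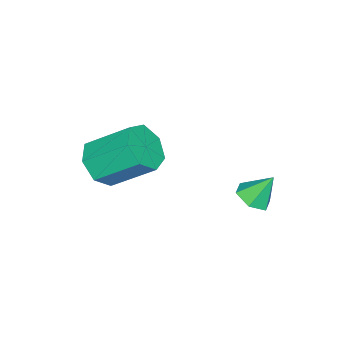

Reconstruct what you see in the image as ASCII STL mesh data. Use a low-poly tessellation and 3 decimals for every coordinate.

solid 
facet normal 0.191 -0.772 -0.606
outer loop
vertex 4.022 -2.779 1.902
vertex 3.59 -3.455 2.626
vertex 3.102 -2.937 1.813
endloop
endfacet
facet normal -0.029 0.613 -0.789
outer loop
vertex 4.022 -2.779 1.902
vertex 3.102 -2.937 1.813
vertex 3.602 -1.089 3.231
endloop
endfacet
facet normal -0.028 0.613 -0.789
outer loop
vertex 3.602 -1.089 3.231
vertex 3.102 -2.937 1.813
vertex 2.683 -1.247 3.141
endloop
endfacet
facet normal -0.192 0.771 0.607
outer loop
vertex 3.602 -1.089 3.231
vertex 2.683 -1.247 3.141
vertex 3.17 -1.765 3.954
endloop
endfacet
facet normal 0.191 -0.772 -0.607
outer loop
vertex 3.102 -2.937 1.813
vertex 3.59 -3.455 2.626
vertex 2.55 -3.485 2.336
endloop
endfacet
facet normal -0.785 0.250 -0.566
outer loop
vertex 3.102 -2.937 1.813
vertex 2.55 -3.485 2.336
vertex 2.683 -1.247 3.141
endloop
endfacet
facet normal -0.785 0.250 -0.566
outer loop
vertex 2.683 -1.247 3.141
vertex 2.55 -3.485 2.336
vertex 2.131 -1.795 3.664
endloop
endfacet
facet normal -0.192 0.772 0.606
outer loop
vertex 2.683 -1.247 3.141
vertex 2.131 -1.795 3.664
vertex 3.17 -1.765 3.954
endloop
endfacet
facet normal 0.191 -0.772 -0.606
outer loop
vertex 2.55 -3.485 2.336
vertex 3.59 -3.455 2.626
vertex 2.78 -4.01 3.077
endloop
endfacet
facet normal -0.950 -0.300 0.082
outer loop
vertex 2.55 -3.485 2.336
vertex 2.78 -4.01 3.077
vertex 2.131 -1.795 3.664
endloop
endfacet
facet normal -0.950 -0.300 0.082
outer loop
vertex 2.131 -1.795 3.664
vertex 2.78 -4.01 3.077
vertex 2.361 -2.32 4.405
endloop
endfacet
facet normal -0.192 0.772 0.606
outer loop
vertex 2.131 -1.795 3.664
vertex 2.361 -2.32 4.405
vertex 3.17 -1.765 3.954
endloop
endfacet
facet normal 0.191 -0.772 -0.606
outer loop
vertex 2.78 -4.01 3.077
vertex 3.59 -3.455 2.626
vertex 3.62 -4.117 3.478
endloop
endfacet
facet normal -0.400 -0.626 0.670
outer loop
vertex 2.78 -4.01 3.077
vertex 3.62 -4.117 3.478
vertex 2.361 -2.32 4.405
endloop
endfacet
facet normal -0.400 -0.626 0.670
outer loop
vertex 2.361 -2.32 4.405
vertex 3.62 -4.117 3.478
vertex 3.201 -2.427 4.807
endloop
endfacet
facet normal -0.192 0.772 0.606
outer loop
vertex 2.361 -2.32 4.405
vertex 3.201 -2.427 4.807
vertex 3.17 -1.765 3.954
endloop
endfacet
facet normal 0.191 -0.772 -0.606
outer loop
vertex 3.62 -4.117 3.478
vertex 3.59 -3.455 2.626
vertex 4.437 -3.726 3.238
endloop
endfacet
facet normal 0.451 -0.480 0.753
outer loop
vertex 3.62 -4.117 3.478
vertex 4.437 -3.726 3.238
vertex 3.201 -2.427 4.807
endloop
endfacet
facet normal 0.451 -0.479 0.753
outer loop
vertex 3.201 -2.427 4.807
vertex 4.437 -3.726 3.238
vertex 4.018 -2.036 4.566
endloop
endfacet
facet normal -0.191 0.772 0.606
outer loop
vertex 3.201 -2.427 4.807
vertex 4.018 -2.036 4.566
vertex 3.17 -1.765 3.954
endloop
endfacet
facet normal 0.192 -0.771 -0.607
outer loop
vertex 4.437 -3.726 3.238
vertex 3.59 -3.455 2.626
vertex 4.616 -3.13 2.537
endloop
endfacet
facet normal 0.963 0.027 0.269
outer loop
vertex 4.437 -3.726 3.238
vertex 4.616 -3.13 2.537
vertex 4.018 -2.036 4.566
endloop
endfacet
facet normal 0.963 0.027 0.269
outer loop
vertex 4.018 -2.036 4.566
vertex 4.616 -3.13 2.537
vertex 4.197 -1.44 3.865
endloop
endfacet
facet normal -0.192 0.771 0.607
outer loop
vertex 4.018 -2.036 4.566
vertex 4.197 -1.44 3.865
vertex 3.17 -1.765 3.954
endloop
endfacet
facet normal 0.192 -0.772 -0.606
outer loop
vertex 4.616 -3.13 2.537
vertex 3.59 -3.455 2.626
vertex 4.022 -2.779 1.902
endloop
endfacet
facet normal 0.750 0.514 -0.417
outer loop
vertex 4.616 -3.13 2.537
vertex 4.022 -2.779 1.902
vertex 4.197 -1.44 3.865
endloop
endfacet
facet normal 0.749 0.515 -0.418
outer loop
vertex 4.197 -1.44 3.865
vertex 4.022 -2.779 1.902
vertex 3.602 -1.089 3.231
endloop
endfacet
facet normal -0.192 0.771 0.607
outer loop
vertex 4.197 -1.44 3.865
vertex 3.602 -1.089 3.231
vertex 3.17 -1.765 3.954
endloop
endfacet
facet normal 0.261 -0.474 -0.841
outer loop
vertex 1.161 0.916 0.855
vertex 0.672 1.39 0.436
vertex 1.434 1.604 0.552
endloop
endfacet
facet normal 0.691 0.043 0.721
outer loop
vertex 1.161 0.916 0.855
vertex 1.434 1.604 0.552
vertex 0.308 2.05 1.604
endloop
endfacet
facet normal 0.261 -0.473 -0.841
outer loop
vertex 1.434 1.604 0.552
vertex 0.672 1.39 0.436
vertex 0.945 2.079 0.133
endloop
endfacet
facet normal 0.552 0.794 0.255
outer loop
vertex 1.434 1.604 0.552
vertex 0.945 2.079 0.133
vertex 0.308 2.05 1.604
endloop
endfacet
facet normal 0.262 -0.474 -0.841
outer loop
vertex 0.945 2.079 0.133
vertex 0.672 1.39 0.436
vertex 0.183 1.865 0.016
endloop
endfacet
facet normal -0.256 0.962 -0.092
outer loop
vertex 0.945 2.079 0.133
vertex 0.183 1.865 0.016
vertex 0.308 2.05 1.604
endloop
endfacet
facet normal 0.262 -0.474 -0.841
outer loop
vertex 0.183 1.865 0.016
vertex 0.672 1.39 0.436
vertex -0.09 1.177 0.319
endloop
endfacet
facet normal -0.925 0.380 0.029
outer loop
vertex 0.183 1.865 0.016
vertex -0.09 1.177 0.319
vertex 0.308 2.05 1.604
endloop
endfacet
facet normal 0.262 -0.474 -0.841
outer loop
vertex -0.09 1.177 0.319
vertex 0.672 1.39 0.436
vertex 0.399 0.702 0.739
endloop
endfacet
facet normal -0.786 -0.371 0.495
outer loop
vertex -0.09 1.177 0.319
vertex 0.399 0.702 0.739
vertex 0.308 2.05 1.604
endloop
endfacet
facet normal 0.261 -0.474 -0.841
outer loop
vertex 0.399 0.702 0.739
vertex 0.672 1.39 0.436
vertex 1.161 0.916 0.855
endloop
endfacet
facet normal 0.023 -0.539 0.842
outer loop
vertex 0.399 0.702 0.739
vertex 1.161 0.916 0.855
vertex 0.308 2.05 1.604
endloop
endfacet

endsolid


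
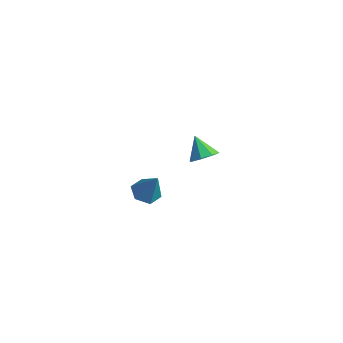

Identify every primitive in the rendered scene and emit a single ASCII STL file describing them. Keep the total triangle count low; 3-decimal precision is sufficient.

solid 
facet normal 0.648 -0.059 -0.759
outer loop
vertex -0.372 3.455 -1.746
vertex -0.683 3.86 -2.043
vertex -0.234 3.877 -1.661
endloop
endfacet
facet normal 0.305 -0.283 0.909
outer loop
vertex -0.372 3.455 -1.746
vertex -0.234 3.877 -1.661
vertex -1.337 3.92 -1.277
endloop
endfacet
facet normal 0.648 -0.061 -0.759
outer loop
vertex -0.234 3.877 -1.661
vertex -0.683 3.86 -2.043
vertex -0.358 4.288 -1.8
endloop
endfacet
facet normal 0.316 0.388 0.866
outer loop
vertex -0.234 3.877 -1.661
vertex -0.358 4.288 -1.8
vertex -1.337 3.92 -1.277
endloop
endfacet
facet normal 0.648 -0.061 -0.759
outer loop
vertex -0.358 4.288 -1.8
vertex -0.683 3.86 -2.043
vertex -0.672 4.448 -2.081
endloop
endfacet
facet normal -0.038 0.849 0.526
outer loop
vertex -0.358 4.288 -1.8
vertex -0.672 4.448 -2.081
vertex -1.337 3.92 -1.277
endloop
endfacet
facet normal 0.648 -0.061 -0.759
outer loop
vertex -0.672 4.448 -2.081
vertex -0.683 3.86 -2.043
vertex -0.993 4.264 -2.34
endloop
endfacet
facet normal -0.549 0.831 0.091
outer loop
vertex -0.672 4.448 -2.081
vertex -0.993 4.264 -2.34
vertex -1.337 3.92 -1.277
endloop
endfacet
facet normal 0.649 -0.059 -0.758
outer loop
vertex -0.993 4.264 -2.34
vertex -0.683 3.86 -2.043
vertex -1.132 3.843 -2.426
endloop
endfacet
facet normal -0.921 0.342 -0.187
outer loop
vertex -0.993 4.264 -2.34
vertex -1.132 3.843 -2.426
vertex -1.337 3.92 -1.277
endloop
endfacet
facet normal 0.649 -0.059 -0.758
outer loop
vertex -1.132 3.843 -2.426
vertex -0.683 3.86 -2.043
vertex -1.007 3.431 -2.287
endloop
endfacet
facet normal -0.932 -0.332 -0.144
outer loop
vertex -1.132 3.843 -2.426
vertex -1.007 3.431 -2.287
vertex -1.337 3.92 -1.277
endloop
endfacet
facet normal 0.650 -0.060 -0.758
outer loop
vertex -1.007 3.431 -2.287
vertex -0.683 3.86 -2.043
vertex -0.693 3.271 -2.005
endloop
endfacet
facet normal -0.578 -0.792 0.195
outer loop
vertex -1.007 3.431 -2.287
vertex -0.693 3.271 -2.005
vertex -1.337 3.92 -1.277
endloop
endfacet
facet normal 0.647 -0.060 -0.760
outer loop
vertex -0.693 3.271 -2.005
vertex -0.683 3.86 -2.043
vertex -0.372 3.455 -1.746
endloop
endfacet
facet normal -0.066 -0.773 0.631
outer loop
vertex -0.693 3.271 -2.005
vertex -0.372 3.455 -1.746
vertex -1.337 3.92 -1.277
endloop
endfacet
facet normal -0.470 -0.067 -0.880
outer loop
vertex 2.508 -1.031 0.066
vertex 2.035 -0.849 0.305
vertex 2.396 -0.482 0.084
endloop
endfacet
facet normal 0.974 0.202 -0.101
outer loop
vertex 2.508 -1.031 0.066
vertex 2.396 -0.482 0.084
vertex 2.585 -0.771 1.335
endloop
endfacet
facet normal -0.471 -0.066 -0.880
outer loop
vertex 2.396 -0.482 0.084
vertex 2.035 -0.849 0.305
vertex 1.924 -0.301 0.323
endloop
endfacet
facet normal 0.417 0.897 0.144
outer loop
vertex 2.396 -0.482 0.084
vertex 1.924 -0.301 0.323
vertex 2.585 -0.771 1.335
endloop
endfacet
facet normal -0.470 -0.066 -0.880
outer loop
vertex 1.924 -0.301 0.323
vertex 2.035 -0.849 0.305
vertex 1.562 -0.667 0.544
endloop
endfacet
facet normal -0.376 0.722 0.581
outer loop
vertex 1.924 -0.301 0.323
vertex 1.562 -0.667 0.544
vertex 2.585 -0.771 1.335
endloop
endfacet
facet normal -0.470 -0.067 -0.880
outer loop
vertex 1.562 -0.667 0.544
vertex 2.035 -0.849 0.305
vertex 1.674 -1.216 0.526
endloop
endfacet
facet normal -0.614 -0.151 0.775
outer loop
vertex 1.562 -0.667 0.544
vertex 1.674 -1.216 0.526
vertex 2.585 -0.771 1.335
endloop
endfacet
facet normal -0.470 -0.067 -0.880
outer loop
vertex 1.674 -1.216 0.526
vertex 2.035 -0.849 0.305
vertex 2.147 -1.398 0.287
endloop
endfacet
facet normal -0.058 -0.846 0.530
outer loop
vertex 1.674 -1.216 0.526
vertex 2.147 -1.398 0.287
vertex 2.585 -0.771 1.335
endloop
endfacet
facet normal -0.470 -0.067 -0.880
outer loop
vertex 2.147 -1.398 0.287
vertex 2.035 -0.849 0.305
vertex 2.508 -1.031 0.066
endloop
endfacet
facet normal 0.737 -0.669 0.092
outer loop
vertex 2.147 -1.398 0.287
vertex 2.508 -1.031 0.066
vertex 2.585 -0.771 1.335
endloop
endfacet

endsolid


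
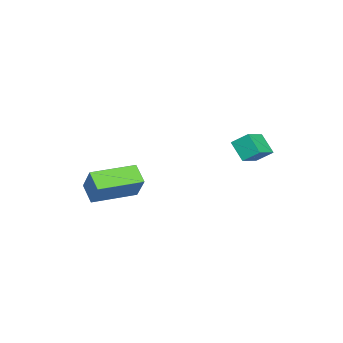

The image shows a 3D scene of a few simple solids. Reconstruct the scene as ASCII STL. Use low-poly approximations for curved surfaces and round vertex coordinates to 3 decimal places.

solid 
facet normal -0.665 0.745 0.053
outer loop
vertex -0.161 -2.148 -1.218
vertex 0.555 -1.585 -0.155
vertex 0.395 -1.605 -1.879
endloop
endfacet
facet normal -0.511 -0.402 -0.760
outer loop
vertex 1.725 -3.095 -1.985
vertex -0.161 -2.148 -1.218
vertex 0.395 -1.605 -1.879
endloop
endfacet
facet normal -0.665 0.745 0.053
outer loop
vertex 0.395 -1.605 -1.879
vertex 0.555 -1.585 -0.155
vertex 1.11 -1.042 -0.816
endloop
endfacet
facet normal 0.545 0.532 -0.648
outer loop
vertex 1.11 -1.042 -0.816
vertex 1.725 -3.095 -1.985
vertex 0.395 -1.605 -1.879
endloop
endfacet
facet normal -0.544 -0.532 0.648
outer loop
vertex -0.161 -2.148 -1.218
vertex 1.885 -3.075 -0.261
vertex 0.555 -1.585 -0.155
endloop
endfacet
facet normal -0.511 -0.402 -0.760
outer loop
vertex 1.17 -3.638 -1.324
vertex -0.161 -2.148 -1.218
vertex 1.725 -3.095 -1.985
endloop
endfacet
facet normal -0.544 -0.532 0.648
outer loop
vertex 1.17 -3.638 -1.324
vertex 1.885 -3.075 -0.261
vertex -0.161 -2.148 -1.218
endloop
endfacet
facet normal 0.511 0.402 0.760
outer loop
vertex 0.555 -1.585 -0.155
vertex 1.885 -3.075 -0.261
vertex 1.11 -1.042 -0.816
endloop
endfacet
facet normal 0.544 0.532 -0.648
outer loop
vertex 2.441 -2.532 -0.922
vertex 1.725 -3.095 -1.985
vertex 1.11 -1.042 -0.816
endloop
endfacet
facet normal 0.511 0.402 0.760
outer loop
vertex 1.11 -1.042 -0.816
vertex 1.885 -3.075 -0.261
vertex 2.441 -2.532 -0.922
endloop
endfacet
facet normal 0.665 -0.745 -0.053
outer loop
vertex 2.441 -2.532 -0.922
vertex 1.17 -3.638 -1.324
vertex 1.725 -3.095 -1.985
endloop
endfacet
facet normal 0.665 -0.745 -0.053
outer loop
vertex 1.885 -3.075 -0.261
vertex 1.17 -3.638 -1.324
vertex 2.441 -2.532 -0.922
endloop
endfacet
facet normal -0.929 0.221 -0.296
outer loop
vertex -3.436 1.812 0.097
vertex -3.437 2.54 0.643
vertex -3.026 2.431 -0.728
endloop
endfacet
facet normal 0.002 -0.800 -0.600
outer loop
vertex -1.883 2.16 -0.363
vertex -3.436 1.812 0.097
vertex -3.026 2.431 -0.728
endloop
endfacet
facet normal -0.929 0.221 -0.296
outer loop
vertex -3.026 2.431 -0.728
vertex -3.437 2.54 0.643
vertex -3.027 3.159 -0.182
endloop
endfacet
facet normal 0.370 0.558 -0.743
outer loop
vertex -3.027 3.159 -0.182
vertex -1.883 2.16 -0.363
vertex -3.026 2.431 -0.728
endloop
endfacet
facet normal -0.370 -0.558 0.743
outer loop
vertex -3.436 1.812 0.097
vertex -2.294 2.269 1.008
vertex -3.437 2.54 0.643
endloop
endfacet
facet normal 0.002 -0.800 -0.600
outer loop
vertex -2.293 1.541 0.462
vertex -3.436 1.812 0.097
vertex -1.883 2.16 -0.363
endloop
endfacet
facet normal -0.370 -0.558 0.743
outer loop
vertex -2.293 1.541 0.462
vertex -2.294 2.269 1.008
vertex -3.436 1.812 0.097
endloop
endfacet
facet normal -0.002 0.800 0.600
outer loop
vertex -3.437 2.54 0.643
vertex -2.294 2.269 1.008
vertex -3.027 3.159 -0.182
endloop
endfacet
facet normal 0.370 0.558 -0.743
outer loop
vertex -1.884 2.888 0.183
vertex -1.883 2.16 -0.363
vertex -3.027 3.159 -0.182
endloop
endfacet
facet normal -0.002 0.800 0.600
outer loop
vertex -3.027 3.159 -0.182
vertex -2.294 2.269 1.008
vertex -1.884 2.888 0.183
endloop
endfacet
facet normal 0.929 -0.221 0.296
outer loop
vertex -1.884 2.888 0.183
vertex -2.293 1.541 0.462
vertex -1.883 2.16 -0.363
endloop
endfacet
facet normal 0.929 -0.221 0.296
outer loop
vertex -2.294 2.269 1.008
vertex -2.293 1.541 0.462
vertex -1.884 2.888 0.183
endloop
endfacet

endsolid


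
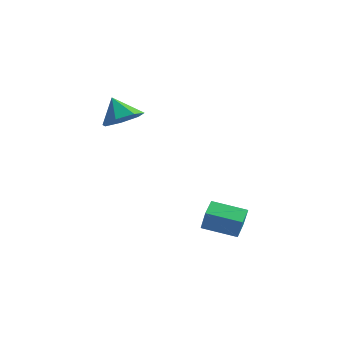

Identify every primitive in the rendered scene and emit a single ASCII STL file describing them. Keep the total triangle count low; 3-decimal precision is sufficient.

solid 
facet normal 0.537 -0.135 -0.833
outer loop
vertex -0.665 3.398 1.608
vertex -1.462 3.667 1.05
vertex -0.73 4.253 1.427
endloop
endfacet
facet normal 0.402 0.219 0.889
outer loop
vertex -0.665 3.398 1.608
vertex -0.73 4.253 1.427
vertex -2.198 3.853 2.19
endloop
endfacet
facet normal 0.537 -0.135 -0.833
outer loop
vertex -0.73 4.253 1.427
vertex -1.462 3.667 1.05
vertex -1.347 4.667 0.962
endloop
endfacet
facet normal 0.090 0.800 0.593
outer loop
vertex -0.73 4.253 1.427
vertex -1.347 4.667 0.962
vertex -2.198 3.853 2.19
endloop
endfacet
facet normal 0.538 -0.135 -0.832
outer loop
vertex -1.347 4.667 0.962
vertex -1.462 3.667 1.05
vertex -2.05 4.328 0.563
endloop
endfacet
facet normal -0.514 0.835 0.197
outer loop
vertex -1.347 4.667 0.962
vertex -2.05 4.328 0.563
vertex -2.198 3.853 2.19
endloop
endfacet
facet normal 0.537 -0.135 -0.832
outer loop
vertex -2.05 4.328 0.563
vertex -1.462 3.667 1.05
vertex -2.31 3.492 0.531
endloop
endfacet
facet normal -0.955 0.297 -0.000
outer loop
vertex -2.05 4.328 0.563
vertex -2.31 3.492 0.531
vertex -2.198 3.853 2.19
endloop
endfacet
facet normal 0.537 -0.135 -0.833
outer loop
vertex -2.31 3.492 0.531
vertex -1.462 3.667 1.05
vertex -1.932 2.788 0.889
endloop
endfacet
facet normal -0.901 -0.408 0.150
outer loop
vertex -2.31 3.492 0.531
vertex -1.932 2.788 0.889
vertex -2.198 3.853 2.19
endloop
endfacet
facet normal 0.537 -0.135 -0.832
outer loop
vertex -1.932 2.788 0.889
vertex -1.462 3.667 1.05
vertex -1.199 2.746 1.369
endloop
endfacet
facet normal -0.392 -0.749 0.533
outer loop
vertex -1.932 2.788 0.889
vertex -1.199 2.746 1.369
vertex -2.198 3.853 2.19
endloop
endfacet
facet normal 0.537 -0.135 -0.833
outer loop
vertex -1.199 2.746 1.369
vertex -1.462 3.667 1.05
vertex -0.665 3.398 1.608
endloop
endfacet
facet normal 0.188 -0.470 0.862
outer loop
vertex -1.199 2.746 1.369
vertex -0.665 3.398 1.608
vertex -2.198 3.853 2.19
endloop
endfacet
facet normal -0.895 -0.372 0.245
outer loop
vertex 3.468 2.719 -3.195
vertex 3.186 3.625 -2.849
vertex 3.058 3.0 -4.265
endloop
endfacet
facet normal 0.279 -0.897 -0.343
outer loop
vertex 4.534 3.615 -4.671
vertex 3.468 2.719 -3.195
vertex 3.058 3.0 -4.265
endloop
endfacet
facet normal -0.895 -0.373 0.246
outer loop
vertex 3.058 3.0 -4.265
vertex 3.186 3.625 -2.849
vertex 2.775 3.905 -3.92
endloop
endfacet
facet normal -0.348 0.237 -0.907
outer loop
vertex 2.775 3.905 -3.92
vertex 4.534 3.615 -4.671
vertex 3.058 3.0 -4.265
endloop
endfacet
facet normal 0.348 -0.238 0.907
outer loop
vertex 3.468 2.719 -3.195
vertex 4.662 4.24 -3.255
vertex 3.186 3.625 -2.849
endloop
endfacet
facet normal 0.280 -0.897 -0.342
outer loop
vertex 4.945 3.335 -3.6
vertex 3.468 2.719 -3.195
vertex 4.534 3.615 -4.671
endloop
endfacet
facet normal 0.348 -0.237 0.907
outer loop
vertex 4.945 3.335 -3.6
vertex 4.662 4.24 -3.255
vertex 3.468 2.719 -3.195
endloop
endfacet
facet normal -0.280 0.897 0.342
outer loop
vertex 3.186 3.625 -2.849
vertex 4.662 4.24 -3.255
vertex 2.775 3.905 -3.92
endloop
endfacet
facet normal -0.348 0.238 -0.907
outer loop
vertex 4.252 4.521 -4.325
vertex 4.534 3.615 -4.671
vertex 2.775 3.905 -3.92
endloop
endfacet
facet normal -0.280 0.897 0.343
outer loop
vertex 2.775 3.905 -3.92
vertex 4.662 4.24 -3.255
vertex 4.252 4.521 -4.325
endloop
endfacet
facet normal 0.895 0.372 -0.246
outer loop
vertex 4.252 4.521 -4.325
vertex 4.945 3.335 -3.6
vertex 4.534 3.615 -4.671
endloop
endfacet
facet normal 0.895 0.373 -0.245
outer loop
vertex 4.662 4.24 -3.255
vertex 4.945 3.335 -3.6
vertex 4.252 4.521 -4.325
endloop
endfacet

endsolid


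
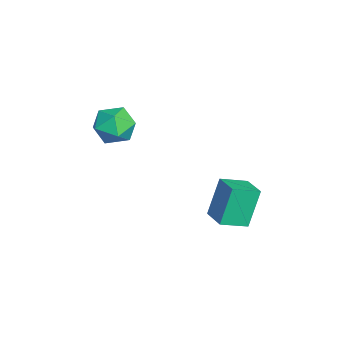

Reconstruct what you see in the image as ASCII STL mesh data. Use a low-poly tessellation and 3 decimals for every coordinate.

solid 
facet normal -0.905 -0.392 -0.167
outer loop
vertex 0.763 0.536 -1.822
vertex 0.41 1.514 -2.209
vertex 1.22 0.114 -3.307
endloop
endfacet
facet normal 0.318 -0.882 0.348
outer loop
vertex 2.17 0.526 -3.131
vertex 0.763 0.536 -1.822
vertex 1.22 0.114 -3.307
endloop
endfacet
facet normal -0.905 -0.392 -0.167
outer loop
vertex 1.22 0.114 -3.307
vertex 0.41 1.514 -2.209
vertex 0.867 1.093 -3.694
endloop
endfacet
facet normal 0.284 -0.262 -0.922
outer loop
vertex 0.867 1.093 -3.694
vertex 2.17 0.526 -3.131
vertex 1.22 0.114 -3.307
endloop
endfacet
facet normal -0.285 0.262 0.922
outer loop
vertex 0.763 0.536 -1.822
vertex 1.36 1.926 -2.033
vertex 0.41 1.514 -2.209
endloop
endfacet
facet normal 0.317 -0.882 0.348
outer loop
vertex 1.713 0.947 -1.646
vertex 0.763 0.536 -1.822
vertex 2.17 0.526 -3.131
endloop
endfacet
facet normal -0.284 0.262 0.922
outer loop
vertex 1.713 0.947 -1.646
vertex 1.36 1.926 -2.033
vertex 0.763 0.536 -1.822
endloop
endfacet
facet normal -0.318 0.882 -0.348
outer loop
vertex 0.41 1.514 -2.209
vertex 1.36 1.926 -2.033
vertex 0.867 1.093 -3.694
endloop
endfacet
facet normal 0.284 -0.262 -0.922
outer loop
vertex 1.817 1.504 -3.518
vertex 2.17 0.526 -3.131
vertex 0.867 1.093 -3.694
endloop
endfacet
facet normal -0.317 0.882 -0.348
outer loop
vertex 0.867 1.093 -3.694
vertex 1.36 1.926 -2.033
vertex 1.817 1.504 -3.518
endloop
endfacet
facet normal 0.904 0.393 0.167
outer loop
vertex 1.817 1.504 -3.518
vertex 1.713 0.947 -1.646
vertex 2.17 0.526 -3.131
endloop
endfacet
facet normal 0.905 0.392 0.167
outer loop
vertex 1.36 1.926 -2.033
vertex 1.713 0.947 -1.646
vertex 1.817 1.504 -3.518
endloop
endfacet
facet normal -0.166 -0.098 0.981
outer loop
vertex -0.926 -2.771 0.69
vertex -0.76 -3.626 0.633
vertex -0.112 -3.066 0.798
endloop
endfacet
facet normal 0.089 0.551 0.830
outer loop
vertex -0.926 -2.771 0.69
vertex -0.112 -3.066 0.798
vertex -0.255 -2.342 0.333
endloop
endfacet
facet normal -0.355 0.860 0.366
outer loop
vertex -0.926 -2.771 0.69
vertex -0.255 -2.342 0.333
vertex -0.992 -2.454 -0.12
endloop
endfacet
facet normal -0.886 0.403 0.230
outer loop
vertex -0.926 -2.771 0.69
vertex -0.992 -2.454 -0.12
vertex -1.305 -3.248 0.065
endloop
endfacet
facet normal -0.769 -0.190 0.611
outer loop
vertex -0.926 -2.771 0.69
vertex -1.305 -3.248 0.065
vertex -0.76 -3.626 0.633
endloop
endfacet
facet normal 0.721 0.469 0.509
outer loop
vertex -0.255 -2.342 0.333
vertex -0.112 -3.066 0.798
vertex 0.325 -2.932 0.055
endloop
endfacet
facet normal 0.309 -0.580 0.754
outer loop
vertex -0.112 -3.066 0.798
vertex -0.76 -3.626 0.633
vertex 0.012 -3.726 0.24
endloop
endfacet
facet normal -0.667 -0.729 0.155
outer loop
vertex -0.76 -3.626 0.633
vertex -1.305 -3.248 0.065
vertex -0.725 -3.838 -0.213
endloop
endfacet
facet normal -0.856 0.230 -0.462
outer loop
vertex -1.305 -3.248 0.065
vertex -0.992 -2.454 -0.12
vertex -0.868 -3.114 -0.678
endloop
endfacet
facet normal 0.002 0.970 -0.243
outer loop
vertex -0.992 -2.454 -0.12
vertex -0.255 -2.342 0.333
vertex -0.22 -2.554 -0.513
endloop
endfacet
facet normal 0.886 -0.403 -0.230
outer loop
vertex -0.054 -3.409 -0.57
vertex 0.325 -2.932 0.055
vertex 0.012 -3.726 0.24
endloop
endfacet
facet normal 0.355 -0.860 -0.366
outer loop
vertex -0.054 -3.409 -0.57
vertex 0.012 -3.726 0.24
vertex -0.725 -3.838 -0.213
endloop
endfacet
facet normal -0.089 -0.551 -0.830
outer loop
vertex -0.054 -3.409 -0.57
vertex -0.725 -3.838 -0.213
vertex -0.868 -3.114 -0.678
endloop
endfacet
facet normal 0.166 0.098 -0.981
outer loop
vertex -0.054 -3.409 -0.57
vertex -0.868 -3.114 -0.678
vertex -0.22 -2.554 -0.513
endloop
endfacet
facet normal 0.769 0.190 -0.611
outer loop
vertex -0.054 -3.409 -0.57
vertex -0.22 -2.554 -0.513
vertex 0.325 -2.932 0.055
endloop
endfacet
facet normal 0.856 -0.230 0.462
outer loop
vertex 0.012 -3.726 0.24
vertex 0.325 -2.932 0.055
vertex -0.112 -3.066 0.798
endloop
endfacet
facet normal -0.002 -0.970 0.243
outer loop
vertex -0.725 -3.838 -0.213
vertex 0.012 -3.726 0.24
vertex -0.76 -3.626 0.633
endloop
endfacet
facet normal -0.721 -0.469 -0.509
outer loop
vertex -0.868 -3.114 -0.678
vertex -0.725 -3.838 -0.213
vertex -1.305 -3.248 0.065
endloop
endfacet
facet normal -0.309 0.580 -0.754
outer loop
vertex -0.22 -2.554 -0.513
vertex -0.868 -3.114 -0.678
vertex -0.992 -2.454 -0.12
endloop
endfacet
facet normal 0.667 0.729 -0.155
outer loop
vertex 0.325 -2.932 0.055
vertex -0.22 -2.554 -0.513
vertex -0.255 -2.342 0.333
endloop
endfacet

endsolid


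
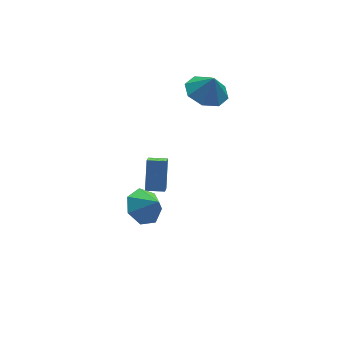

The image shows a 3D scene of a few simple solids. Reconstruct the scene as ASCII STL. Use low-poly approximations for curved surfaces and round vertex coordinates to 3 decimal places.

solid 
facet normal -0.350 0.591 -0.727
outer loop
vertex -2.144 -1.848 -0.456
vertex -2.971 -1.75 0.022
vertex -2.179 -1.211 0.079
endloop
endfacet
facet normal 0.958 -0.151 0.243
outer loop
vertex -2.144 -1.848 -0.456
vertex -2.179 -1.211 0.079
vertex -2.569 -2.43 0.858
endloop
endfacet
facet normal -0.350 0.591 -0.727
outer loop
vertex -2.179 -1.211 0.079
vertex -2.971 -1.75 0.022
vertex -2.811 -0.979 0.571
endloop
endfacet
facet normal 0.650 0.250 0.717
outer loop
vertex -2.179 -1.211 0.079
vertex -2.811 -0.979 0.571
vertex -2.569 -2.43 0.858
endloop
endfacet
facet normal -0.351 0.590 -0.727
outer loop
vertex -2.811 -0.979 0.571
vertex -2.971 -1.75 0.022
vertex -3.563 -1.329 0.65
endloop
endfacet
facet normal 0.012 0.196 0.981
outer loop
vertex -2.811 -0.979 0.571
vertex -3.563 -1.329 0.65
vertex -2.569 -2.43 0.858
endloop
endfacet
facet normal -0.350 0.592 -0.726
outer loop
vertex -3.563 -1.329 0.65
vertex -2.971 -1.75 0.022
vertex -3.87 -1.995 0.255
endloop
endfacet
facet normal -0.478 -0.274 0.834
outer loop
vertex -3.563 -1.329 0.65
vertex -3.87 -1.995 0.255
vertex -2.569 -2.43 0.858
endloop
endfacet
facet normal -0.349 0.590 -0.727
outer loop
vertex -3.87 -1.995 0.255
vertex -2.971 -1.75 0.022
vertex -3.5 -2.477 -0.314
endloop
endfacet
facet normal -0.449 -0.804 0.389
outer loop
vertex -3.87 -1.995 0.255
vertex -3.5 -2.477 -0.314
vertex -2.569 -2.43 0.858
endloop
endfacet
facet normal -0.350 0.591 -0.727
outer loop
vertex -3.5 -2.477 -0.314
vertex -2.971 -1.75 0.022
vertex -2.732 -2.412 -0.631
endloop
endfacet
facet normal 0.076 -0.997 -0.020
outer loop
vertex -3.5 -2.477 -0.314
vertex -2.732 -2.412 -0.631
vertex -2.569 -2.43 0.858
endloop
endfacet
facet normal -0.350 0.591 -0.727
outer loop
vertex -2.732 -2.412 -0.631
vertex -2.971 -1.75 0.022
vertex -2.144 -1.848 -0.456
endloop
endfacet
facet normal 0.703 -0.706 -0.085
outer loop
vertex -2.732 -2.412 -0.631
vertex -2.144 -1.848 -0.456
vertex -2.569 -2.43 0.858
endloop
endfacet
facet normal -0.237 0.207 -0.949
outer loop
vertex 3.791 3.37 1.227
vertex 2.735 3.227 1.459
vertex 3.42 4.076 1.473
endloop
endfacet
facet normal 0.804 0.232 0.547
outer loop
vertex 3.791 3.37 1.227
vertex 3.42 4.076 1.473
vertex 3.005 2.993 2.541
endloop
endfacet
facet normal -0.236 0.206 -0.950
outer loop
vertex 3.42 4.076 1.473
vertex 2.735 3.227 1.459
vertex 2.648 4.285 1.71
endloop
endfacet
facet normal 0.378 0.572 0.727
outer loop
vertex 3.42 4.076 1.473
vertex 2.648 4.285 1.71
vertex 3.005 2.993 2.541
endloop
endfacet
facet normal -0.236 0.206 -0.950
outer loop
vertex 2.648 4.285 1.71
vertex 2.735 3.227 1.459
vertex 1.927 3.874 1.8
endloop
endfacet
facet normal -0.177 0.497 0.849
outer loop
vertex 2.648 4.285 1.71
vertex 1.927 3.874 1.8
vertex 3.005 2.993 2.541
endloop
endfacet
facet normal -0.236 0.206 -0.950
outer loop
vertex 1.927 3.874 1.8
vertex 2.735 3.227 1.459
vertex 1.68 3.085 1.69
endloop
endfacet
facet normal -0.537 0.051 0.842
outer loop
vertex 1.927 3.874 1.8
vertex 1.68 3.085 1.69
vertex 3.005 2.993 2.541
endloop
endfacet
facet normal -0.236 0.206 -0.950
outer loop
vertex 1.68 3.085 1.69
vertex 2.735 3.227 1.459
vertex 2.051 2.379 1.445
endloop
endfacet
facet normal -0.491 -0.505 0.710
outer loop
vertex 1.68 3.085 1.69
vertex 2.051 2.379 1.445
vertex 3.005 2.993 2.541
endloop
endfacet
facet normal -0.236 0.206 -0.950
outer loop
vertex 2.051 2.379 1.445
vertex 2.735 3.227 1.459
vertex 2.823 2.17 1.208
endloop
endfacet
facet normal -0.066 -0.845 0.531
outer loop
vertex 2.051 2.379 1.445
vertex 2.823 2.17 1.208
vertex 3.005 2.993 2.541
endloop
endfacet
facet normal -0.237 0.206 -0.949
outer loop
vertex 2.823 2.17 1.208
vertex 2.735 3.227 1.459
vertex 3.544 2.581 1.117
endloop
endfacet
facet normal 0.490 -0.770 0.408
outer loop
vertex 2.823 2.17 1.208
vertex 3.544 2.581 1.117
vertex 3.005 2.993 2.541
endloop
endfacet
facet normal -0.237 0.206 -0.949
outer loop
vertex 3.544 2.581 1.117
vertex 2.735 3.227 1.459
vertex 3.791 3.37 1.227
endloop
endfacet
facet normal 0.850 -0.324 0.415
outer loop
vertex 3.544 2.581 1.117
vertex 3.791 3.37 1.227
vertex 3.005 2.993 2.541
endloop
endfacet
facet normal -0.330 -0.551 -0.767
outer loop
vertex -0.185 1.766 -3.71
vertex -0.985 2.241 -3.707
vertex 0.298 2.585 -4.506
endloop
endfacet
facet normal 0.860 -0.510 -0.003
outer loop
vertex 0.845 3.499 -3.233
vertex -0.185 1.766 -3.71
vertex 0.298 2.585 -4.506
endloop
endfacet
facet normal -0.330 -0.550 -0.767
outer loop
vertex 0.298 2.585 -4.506
vertex -0.985 2.241 -3.707
vertex -0.501 3.06 -4.503
endloop
endfacet
facet normal 0.390 0.660 -0.642
outer loop
vertex -0.501 3.06 -4.503
vertex 0.845 3.499 -3.233
vertex 0.298 2.585 -4.506
endloop
endfacet
facet normal -0.390 -0.661 0.642
outer loop
vertex -0.185 1.766 -3.71
vertex -0.438 3.155 -2.434
vertex -0.985 2.241 -3.707
endloop
endfacet
facet normal 0.860 -0.510 -0.002
outer loop
vertex 0.361 2.68 -2.437
vertex -0.185 1.766 -3.71
vertex 0.845 3.499 -3.233
endloop
endfacet
facet normal -0.390 -0.660 0.642
outer loop
vertex 0.361 2.68 -2.437
vertex -0.438 3.155 -2.434
vertex -0.185 1.766 -3.71
endloop
endfacet
facet normal -0.860 0.511 0.003
outer loop
vertex -0.985 2.241 -3.707
vertex -0.438 3.155 -2.434
vertex -0.501 3.06 -4.503
endloop
endfacet
facet normal 0.390 0.661 -0.642
outer loop
vertex 0.045 3.974 -3.23
vertex 0.845 3.499 -3.233
vertex -0.501 3.06 -4.503
endloop
endfacet
facet normal -0.860 0.510 0.003
outer loop
vertex -0.501 3.06 -4.503
vertex -0.438 3.155 -2.434
vertex 0.045 3.974 -3.23
endloop
endfacet
facet normal 0.330 0.551 0.767
outer loop
vertex 0.045 3.974 -3.23
vertex 0.361 2.68 -2.437
vertex 0.845 3.499 -3.233
endloop
endfacet
facet normal 0.330 0.551 0.767
outer loop
vertex -0.438 3.155 -2.434
vertex 0.361 2.68 -2.437
vertex 0.045 3.974 -3.23
endloop
endfacet

endsolid
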